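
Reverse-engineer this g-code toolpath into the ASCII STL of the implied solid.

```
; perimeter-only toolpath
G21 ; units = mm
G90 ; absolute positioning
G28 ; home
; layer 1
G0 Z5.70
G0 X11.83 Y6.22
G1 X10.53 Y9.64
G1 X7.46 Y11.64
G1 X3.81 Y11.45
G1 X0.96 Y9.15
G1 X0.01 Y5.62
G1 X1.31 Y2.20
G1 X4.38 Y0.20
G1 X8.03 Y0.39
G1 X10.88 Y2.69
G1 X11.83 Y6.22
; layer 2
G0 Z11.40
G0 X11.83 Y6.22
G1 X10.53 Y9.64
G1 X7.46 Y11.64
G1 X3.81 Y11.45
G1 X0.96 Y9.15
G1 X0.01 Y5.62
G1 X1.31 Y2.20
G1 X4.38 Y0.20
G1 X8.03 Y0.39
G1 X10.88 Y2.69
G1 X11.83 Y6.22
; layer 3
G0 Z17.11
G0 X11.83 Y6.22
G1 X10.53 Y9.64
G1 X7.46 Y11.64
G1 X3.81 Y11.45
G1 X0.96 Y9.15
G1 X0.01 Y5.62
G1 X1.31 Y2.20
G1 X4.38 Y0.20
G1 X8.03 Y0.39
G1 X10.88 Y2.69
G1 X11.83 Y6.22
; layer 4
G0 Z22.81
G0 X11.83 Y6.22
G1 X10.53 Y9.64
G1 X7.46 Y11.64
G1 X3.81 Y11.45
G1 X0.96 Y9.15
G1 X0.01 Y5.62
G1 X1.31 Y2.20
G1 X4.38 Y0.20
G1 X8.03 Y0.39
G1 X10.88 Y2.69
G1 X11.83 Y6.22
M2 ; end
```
solid part
  facet normal 0.0000 0.0000 -1.0000
    outer loop
      vertex 7.46 11.64 0.00
      vertex 10.53 9.64 0.00
      vertex 11.83 6.22 0.00
    endloop
  endfacet
  facet normal 0.0000 0.0000 -1.0000
    outer loop
      vertex 3.81 11.45 0.00
      vertex 7.46 11.64 0.00
      vertex 11.83 6.22 0.00
    endloop
  endfacet
  facet normal 0.0000 0.0000 -1.0000
    outer loop
      vertex 0.96 9.15 0.00
      vertex 3.81 11.45 0.00
      vertex 11.83 6.22 0.00
    endloop
  endfacet
  facet normal 0.0000 0.0000 -1.0000
    outer loop
      vertex 0.01 5.62 0.00
      vertex 0.96 9.15 0.00
      vertex 11.83 6.22 0.00
    endloop
  endfacet
  facet normal 0.0000 0.0000 -1.0000
    outer loop
      vertex 1.31 2.20 0.00
      vertex 0.01 5.62 0.00
      vertex 11.83 6.22 0.00
    endloop
  endfacet
  facet normal 0.0000 0.0000 -1.0000
    outer loop
      vertex 4.38 0.20 0.00
      vertex 1.31 2.20 0.00
      vertex 11.83 6.22 0.00
    endloop
  endfacet
  facet normal 0.0000 0.0000 -1.0000
    outer loop
      vertex 8.03 0.39 0.00
      vertex 4.38 0.20 0.00
      vertex 11.83 6.22 0.00
    endloop
  endfacet
  facet normal 0.0000 0.0000 -1.0000
    outer loop
      vertex 10.88 2.69 0.00
      vertex 8.03 0.39 0.00
      vertex 11.83 6.22 0.00
    endloop
  endfacet
  facet normal 0.0000 0.0000 1.0000
    outer loop
      vertex 11.83 6.22 22.81
      vertex 10.53 9.64 22.81
      vertex 7.46 11.64 22.81
    endloop
  endfacet
  facet normal 0.0000 0.0000 1.0000
    outer loop
      vertex 11.83 6.22 22.81
      vertex 7.46 11.64 22.81
      vertex 3.81 11.45 22.81
    endloop
  endfacet
  facet normal 0.0000 0.0000 1.0000
    outer loop
      vertex 11.83 6.22 22.81
      vertex 3.81 11.45 22.81
      vertex 0.96 9.15 22.81
    endloop
  endfacet
  facet normal 0.0000 0.0000 1.0000
    outer loop
      vertex 11.83 6.22 22.81
      vertex 0.96 9.15 22.81
      vertex 0.01 5.62 22.81
    endloop
  endfacet
  facet normal 0.0000 0.0000 1.0000
    outer loop
      vertex 11.83 6.22 22.81
      vertex 0.01 5.62 22.81
      vertex 1.31 2.20 22.81
    endloop
  endfacet
  facet normal 0.0000 0.0000 1.0000
    outer loop
      vertex 11.83 6.22 22.81
      vertex 1.31 2.20 22.81
      vertex 4.38 0.20 22.81
    endloop
  endfacet
  facet normal 0.0000 0.0000 1.0000
    outer loop
      vertex 11.83 6.22 22.81
      vertex 4.38 0.20 22.81
      vertex 8.03 0.39 22.81
    endloop
  endfacet
  facet normal 0.0000 0.0000 1.0000
    outer loop
      vertex 11.83 6.22 22.81
      vertex 8.03 0.39 22.81
      vertex 10.88 2.69 22.81
    endloop
  endfacet
  facet normal 0.9347 0.3553 0.0000
    outer loop
      vertex 11.83 6.22 0.00
      vertex 10.53 9.64 0.00
      vertex 10.53 9.64 22.81
    endloop
  endfacet
  facet normal 0.9347 0.3553 0.0000
    outer loop
      vertex 11.83 6.22 0.00
      vertex 10.53 9.64 22.81
      vertex 11.83 6.22 22.81
    endloop
  endfacet
  facet normal 0.5459 0.8379 0.0000
    outer loop
      vertex 10.53 9.64 0.00
      vertex 7.46 11.64 0.00
      vertex 7.46 11.64 22.81
    endloop
  endfacet
  facet normal 0.5459 0.8379 0.0000
    outer loop
      vertex 10.53 9.64 0.00
      vertex 7.46 11.64 22.81
      vertex 10.53 9.64 22.81
    endloop
  endfacet
  facet normal -0.0520 0.9986 0.0000
    outer loop
      vertex 7.46 11.64 0.00
      vertex 3.81 11.45 0.00
      vertex 3.81 11.45 22.81
    endloop
  endfacet
  facet normal -0.0520 0.9986 0.0000
    outer loop
      vertex 7.46 11.64 0.00
      vertex 3.81 11.45 22.81
      vertex 7.46 11.64 22.81
    endloop
  endfacet
  facet normal -0.6280 0.7782 0.0000
    outer loop
      vertex 3.81 11.45 0.00
      vertex 0.96 9.15 0.00
      vertex 0.96 9.15 22.81
    endloop
  endfacet
  facet normal -0.6280 0.7782 0.0000
    outer loop
      vertex 3.81 11.45 0.00
      vertex 0.96 9.15 22.81
      vertex 3.81 11.45 22.81
    endloop
  endfacet
  facet normal -0.9656 0.2599 0.0000
    outer loop
      vertex 0.96 9.15 0.00
      vertex 0.01 5.62 0.00
      vertex 0.01 5.62 22.81
    endloop
  endfacet
  facet normal -0.9656 0.2599 0.0000
    outer loop
      vertex 0.96 9.15 0.00
      vertex 0.01 5.62 22.81
      vertex 0.96 9.15 22.81
    endloop
  endfacet
  facet normal -0.9347 -0.3553 0.0000
    outer loop
      vertex 0.01 5.62 0.00
      vertex 1.31 2.20 0.00
      vertex 1.31 2.20 22.81
    endloop
  endfacet
  facet normal -0.9347 -0.3553 0.0000
    outer loop
      vertex 0.01 5.62 0.00
      vertex 1.31 2.20 22.81
      vertex 0.01 5.62 22.81
    endloop
  endfacet
  facet normal -0.5459 -0.8379 0.0000
    outer loop
      vertex 1.31 2.20 0.00
      vertex 4.38 0.20 0.00
      vertex 4.38 0.20 22.81
    endloop
  endfacet
  facet normal -0.5459 -0.8379 0.0000
    outer loop
      vertex 1.31 2.20 0.00
      vertex 4.38 0.20 22.81
      vertex 1.31 2.20 22.81
    endloop
  endfacet
  facet normal 0.0520 -0.9986 0.0000
    outer loop
      vertex 4.38 0.20 0.00
      vertex 8.03 0.39 0.00
      vertex 8.03 0.39 22.81
    endloop
  endfacet
  facet normal 0.0520 -0.9986 0.0000
    outer loop
      vertex 4.38 0.20 0.00
      vertex 8.03 0.39 22.81
      vertex 4.38 0.20 22.81
    endloop
  endfacet
  facet normal 0.6280 -0.7782 0.0000
    outer loop
      vertex 8.03 0.39 0.00
      vertex 10.88 2.69 0.00
      vertex 10.88 2.69 22.81
    endloop
  endfacet
  facet normal 0.6280 -0.7782 0.0000
    outer loop
      vertex 8.03 0.39 0.00
      vertex 10.88 2.69 22.81
      vertex 8.03 0.39 22.81
    endloop
  endfacet
  facet normal 0.9656 -0.2599 0.0000
    outer loop
      vertex 10.88 2.69 0.00
      vertex 11.83 6.22 0.00
      vertex 11.83 6.22 22.81
    endloop
  endfacet
  facet normal 0.9656 -0.2599 0.0000
    outer loop
      vertex 10.88 2.69 0.00
      vertex 11.83 6.22 22.81
      vertex 10.88 2.69 22.81
    endloop
  endfacet
endsolid part

The G0 Z moves step by Δz≈5.70 mm. Every layer's G1 loop is the same polygon, so the solid is a straight extrusion of it from z=0 to z≈22.8. Closing with flat bottom and top caps and triangulating gives 36 facets — a regular 10-sided prism (a cylinder approximated with 10 flat sides), circumscribed radius ≈ 5.92 mm, height ≈ 22.8 mm.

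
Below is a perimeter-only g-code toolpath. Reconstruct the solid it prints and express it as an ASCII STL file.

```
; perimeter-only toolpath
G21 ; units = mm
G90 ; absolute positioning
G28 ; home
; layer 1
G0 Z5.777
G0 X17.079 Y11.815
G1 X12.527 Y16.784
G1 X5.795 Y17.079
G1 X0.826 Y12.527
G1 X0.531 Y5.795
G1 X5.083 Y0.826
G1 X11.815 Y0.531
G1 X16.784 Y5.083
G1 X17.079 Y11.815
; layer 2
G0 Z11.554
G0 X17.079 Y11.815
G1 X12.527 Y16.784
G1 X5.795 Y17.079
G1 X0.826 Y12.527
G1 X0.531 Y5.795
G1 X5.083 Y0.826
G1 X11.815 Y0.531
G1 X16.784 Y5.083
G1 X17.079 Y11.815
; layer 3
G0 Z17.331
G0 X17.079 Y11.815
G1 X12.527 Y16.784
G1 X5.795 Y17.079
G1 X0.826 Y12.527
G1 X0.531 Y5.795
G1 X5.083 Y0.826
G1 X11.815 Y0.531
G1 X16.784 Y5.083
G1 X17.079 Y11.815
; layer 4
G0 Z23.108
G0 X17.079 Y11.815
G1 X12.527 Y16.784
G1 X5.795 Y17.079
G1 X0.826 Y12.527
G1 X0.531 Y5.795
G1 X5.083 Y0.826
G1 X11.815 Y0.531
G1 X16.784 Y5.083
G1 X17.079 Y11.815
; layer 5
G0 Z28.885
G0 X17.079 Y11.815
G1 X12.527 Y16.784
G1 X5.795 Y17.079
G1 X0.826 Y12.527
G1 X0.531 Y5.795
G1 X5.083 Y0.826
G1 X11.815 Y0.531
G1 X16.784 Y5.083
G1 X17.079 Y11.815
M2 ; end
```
solid part
  facet normal 0.0000 0.0000 -1.0000
    outer loop
      vertex 5.795 17.079 0.000
      vertex 12.527 16.784 0.000
      vertex 17.079 11.815 0.000
    endloop
  endfacet
  facet normal 0.0000 0.0000 -1.0000
    outer loop
      vertex 0.826 12.527 0.000
      vertex 5.795 17.079 0.000
      vertex 17.079 11.815 0.000
    endloop
  endfacet
  facet normal 0.0000 0.0000 -1.0000
    outer loop
      vertex 0.531 5.795 0.000
      vertex 0.826 12.527 0.000
      vertex 17.079 11.815 0.000
    endloop
  endfacet
  facet normal 0.0000 0.0000 -1.0000
    outer loop
      vertex 5.083 0.826 0.000
      vertex 0.531 5.795 0.000
      vertex 17.079 11.815 0.000
    endloop
  endfacet
  facet normal 0.0000 0.0000 -1.0000
    outer loop
      vertex 11.815 0.531 0.000
      vertex 5.083 0.826 0.000
      vertex 17.079 11.815 0.000
    endloop
  endfacet
  facet normal 0.0000 0.0000 -1.0000
    outer loop
      vertex 16.784 5.083 0.000
      vertex 11.815 0.531 0.000
      vertex 17.079 11.815 0.000
    endloop
  endfacet
  facet normal 0.0000 0.0000 1.0000
    outer loop
      vertex 17.079 11.815 28.885
      vertex 12.527 16.784 28.885
      vertex 5.795 17.079 28.885
    endloop
  endfacet
  facet normal 0.0000 0.0000 1.0000
    outer loop
      vertex 17.079 11.815 28.885
      vertex 5.795 17.079 28.885
      vertex 0.826 12.527 28.885
    endloop
  endfacet
  facet normal 0.0000 0.0000 1.0000
    outer loop
      vertex 17.079 11.815 28.885
      vertex 0.826 12.527 28.885
      vertex 0.531 5.795 28.885
    endloop
  endfacet
  facet normal 0.0000 0.0000 1.0000
    outer loop
      vertex 17.079 11.815 28.885
      vertex 0.531 5.795 28.885
      vertex 5.083 0.826 28.885
    endloop
  endfacet
  facet normal 0.0000 0.0000 1.0000
    outer loop
      vertex 17.079 11.815 28.885
      vertex 5.083 0.826 28.885
      vertex 11.815 0.531 28.885
    endloop
  endfacet
  facet normal 0.0000 0.0000 1.0000
    outer loop
      vertex 17.079 11.815 28.885
      vertex 11.815 0.531 28.885
      vertex 16.784 5.083 28.885
    endloop
  endfacet
  facet normal 0.7374 0.6755 0.0000
    outer loop
      vertex 17.079 11.815 0.000
      vertex 12.527 16.784 0.000
      vertex 12.527 16.784 28.885
    endloop
  endfacet
  facet normal 0.7374 0.6755 0.0000
    outer loop
      vertex 17.079 11.815 0.000
      vertex 12.527 16.784 28.885
      vertex 17.079 11.815 28.885
    endloop
  endfacet
  facet normal 0.0438 0.9990 0.0000
    outer loop
      vertex 12.527 16.784 0.000
      vertex 5.795 17.079 0.000
      vertex 5.795 17.079 28.885
    endloop
  endfacet
  facet normal 0.0438 0.9990 0.0000
    outer loop
      vertex 12.527 16.784 0.000
      vertex 5.795 17.079 28.885
      vertex 12.527 16.784 28.885
    endloop
  endfacet
  facet normal -0.6755 0.7374 0.0000
    outer loop
      vertex 5.795 17.079 0.000
      vertex 0.826 12.527 0.000
      vertex 0.826 12.527 28.885
    endloop
  endfacet
  facet normal -0.6755 0.7374 0.0000
    outer loop
      vertex 5.795 17.079 0.000
      vertex 0.826 12.527 28.885
      vertex 5.795 17.079 28.885
    endloop
  endfacet
  facet normal -0.9990 0.0438 0.0000
    outer loop
      vertex 0.826 12.527 0.000
      vertex 0.531 5.795 0.000
      vertex 0.531 5.795 28.885
    endloop
  endfacet
  facet normal -0.9990 0.0438 0.0000
    outer loop
      vertex 0.826 12.527 0.000
      vertex 0.531 5.795 28.885
      vertex 0.826 12.527 28.885
    endloop
  endfacet
  facet normal -0.7374 -0.6755 0.0000
    outer loop
      vertex 0.531 5.795 0.000
      vertex 5.083 0.826 0.000
      vertex 5.083 0.826 28.885
    endloop
  endfacet
  facet normal -0.7374 -0.6755 0.0000
    outer loop
      vertex 0.531 5.795 0.000
      vertex 5.083 0.826 28.885
      vertex 0.531 5.795 28.885
    endloop
  endfacet
  facet normal -0.0438 -0.9990 0.0000
    outer loop
      vertex 5.083 0.826 0.000
      vertex 11.815 0.531 0.000
      vertex 11.815 0.531 28.885
    endloop
  endfacet
  facet normal -0.0438 -0.9990 0.0000
    outer loop
      vertex 5.083 0.826 0.000
      vertex 11.815 0.531 28.885
      vertex 5.083 0.826 28.885
    endloop
  endfacet
  facet normal 0.6755 -0.7374 0.0000
    outer loop
      vertex 11.815 0.531 0.000
      vertex 16.784 5.083 0.000
      vertex 16.784 5.083 28.885
    endloop
  endfacet
  facet normal 0.6755 -0.7374 0.0000
    outer loop
      vertex 11.815 0.531 0.000
      vertex 16.784 5.083 28.885
      vertex 11.815 0.531 28.885
    endloop
  endfacet
  facet normal 0.9990 -0.0438 0.0000
    outer loop
      vertex 16.784 5.083 0.000
      vertex 17.079 11.815 0.000
      vertex 17.079 11.815 28.885
    endloop
  endfacet
  facet normal 0.9990 -0.0438 0.0000
    outer loop
      vertex 16.784 5.083 0.000
      vertex 17.079 11.815 28.885
      vertex 16.784 5.083 28.885
    endloop
  endfacet
endsolid part

The G0 Z moves step by Δz≈5.777 mm. Every layer's G1 loop is the same polygon, so the solid is a straight extrusion of it from z=0 to z≈28.9. Closing with flat bottom and top caps and triangulating gives 28 facets — a regular 8-sided prism (a cylinder approximated with 8 flat sides), circumscribed radius ≈ 8.8 mm, height ≈ 28.9 mm.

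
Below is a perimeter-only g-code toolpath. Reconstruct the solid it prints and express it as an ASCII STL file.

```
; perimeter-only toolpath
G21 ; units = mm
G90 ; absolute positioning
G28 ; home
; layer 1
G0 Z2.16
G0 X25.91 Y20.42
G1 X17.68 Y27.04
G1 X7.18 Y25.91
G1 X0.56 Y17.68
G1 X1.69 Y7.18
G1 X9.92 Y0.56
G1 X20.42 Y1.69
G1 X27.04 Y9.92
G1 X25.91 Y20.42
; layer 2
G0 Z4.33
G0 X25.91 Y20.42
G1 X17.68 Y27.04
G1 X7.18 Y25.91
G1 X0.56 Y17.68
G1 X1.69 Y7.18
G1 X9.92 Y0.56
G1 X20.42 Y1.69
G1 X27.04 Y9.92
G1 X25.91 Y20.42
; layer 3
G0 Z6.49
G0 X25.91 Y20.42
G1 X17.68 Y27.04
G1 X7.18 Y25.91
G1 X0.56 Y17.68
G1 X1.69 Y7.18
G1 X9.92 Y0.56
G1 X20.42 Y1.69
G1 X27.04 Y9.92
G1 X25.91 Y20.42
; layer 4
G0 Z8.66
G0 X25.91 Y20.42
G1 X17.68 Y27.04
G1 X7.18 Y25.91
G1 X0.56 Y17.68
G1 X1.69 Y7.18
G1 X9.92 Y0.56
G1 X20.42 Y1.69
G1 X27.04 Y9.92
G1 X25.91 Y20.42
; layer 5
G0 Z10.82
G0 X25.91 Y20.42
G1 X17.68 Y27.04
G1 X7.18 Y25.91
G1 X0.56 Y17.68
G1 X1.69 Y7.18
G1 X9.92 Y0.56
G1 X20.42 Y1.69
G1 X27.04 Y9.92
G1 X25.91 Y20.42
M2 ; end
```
solid part
  facet normal 0.0000 0.0000 -1.0000
    outer loop
      vertex 7.18 25.91 0.00
      vertex 17.68 27.04 0.00
      vertex 25.91 20.42 0.00
    endloop
  endfacet
  facet normal 0.0000 0.0000 -1.0000
    outer loop
      vertex 0.56 17.68 0.00
      vertex 7.18 25.91 0.00
      vertex 25.91 20.42 0.00
    endloop
  endfacet
  facet normal 0.0000 0.0000 -1.0000
    outer loop
      vertex 1.69 7.18 0.00
      vertex 0.56 17.68 0.00
      vertex 25.91 20.42 0.00
    endloop
  endfacet
  facet normal 0.0000 0.0000 -1.0000
    outer loop
      vertex 9.92 0.56 0.00
      vertex 1.69 7.18 0.00
      vertex 25.91 20.42 0.00
    endloop
  endfacet
  facet normal 0.0000 0.0000 -1.0000
    outer loop
      vertex 20.42 1.69 0.00
      vertex 9.92 0.56 0.00
      vertex 25.91 20.42 0.00
    endloop
  endfacet
  facet normal 0.0000 0.0000 -1.0000
    outer loop
      vertex 27.04 9.92 0.00
      vertex 20.42 1.69 0.00
      vertex 25.91 20.42 0.00
    endloop
  endfacet
  facet normal 0.0000 0.0000 1.0000
    outer loop
      vertex 25.91 20.42 10.82
      vertex 17.68 27.04 10.82
      vertex 7.18 25.91 10.82
    endloop
  endfacet
  facet normal 0.0000 0.0000 1.0000
    outer loop
      vertex 25.91 20.42 10.82
      vertex 7.18 25.91 10.82
      vertex 0.56 17.68 10.82
    endloop
  endfacet
  facet normal 0.0000 0.0000 1.0000
    outer loop
      vertex 25.91 20.42 10.82
      vertex 0.56 17.68 10.82
      vertex 1.69 7.18 10.82
    endloop
  endfacet
  facet normal 0.0000 0.0000 1.0000
    outer loop
      vertex 25.91 20.42 10.82
      vertex 1.69 7.18 10.82
      vertex 9.92 0.56 10.82
    endloop
  endfacet
  facet normal 0.0000 0.0000 1.0000
    outer loop
      vertex 25.91 20.42 10.82
      vertex 9.92 0.56 10.82
      vertex 20.42 1.69 10.82
    endloop
  endfacet
  facet normal 0.0000 0.0000 1.0000
    outer loop
      vertex 25.91 20.42 10.82
      vertex 20.42 1.69 10.82
      vertex 27.04 9.92 10.82
    endloop
  endfacet
  facet normal 0.6268 0.7792 0.0000
    outer loop
      vertex 25.91 20.42 0.00
      vertex 17.68 27.04 0.00
      vertex 17.68 27.04 10.82
    endloop
  endfacet
  facet normal 0.6268 0.7792 0.0000
    outer loop
      vertex 25.91 20.42 0.00
      vertex 17.68 27.04 10.82
      vertex 25.91 20.42 10.82
    endloop
  endfacet
  facet normal -0.1070 0.9943 0.0000
    outer loop
      vertex 17.68 27.04 0.00
      vertex 7.18 25.91 0.00
      vertex 7.18 25.91 10.82
    endloop
  endfacet
  facet normal -0.1070 0.9943 0.0000
    outer loop
      vertex 17.68 27.04 0.00
      vertex 7.18 25.91 10.82
      vertex 17.68 27.04 10.82
    endloop
  endfacet
  facet normal -0.7792 0.6268 0.0000
    outer loop
      vertex 7.18 25.91 0.00
      vertex 0.56 17.68 0.00
      vertex 0.56 17.68 10.82
    endloop
  endfacet
  facet normal -0.7792 0.6268 0.0000
    outer loop
      vertex 7.18 25.91 0.00
      vertex 0.56 17.68 10.82
      vertex 7.18 25.91 10.82
    endloop
  endfacet
  facet normal -0.9943 -0.1070 0.0000
    outer loop
      vertex 0.56 17.68 0.00
      vertex 1.69 7.18 0.00
      vertex 1.69 7.18 10.82
    endloop
  endfacet
  facet normal -0.9943 -0.1070 0.0000
    outer loop
      vertex 0.56 17.68 0.00
      vertex 1.69 7.18 10.82
      vertex 0.56 17.68 10.82
    endloop
  endfacet
  facet normal -0.6268 -0.7792 0.0000
    outer loop
      vertex 1.69 7.18 0.00
      vertex 9.92 0.56 0.00
      vertex 9.92 0.56 10.82
    endloop
  endfacet
  facet normal -0.6268 -0.7792 0.0000
    outer loop
      vertex 1.69 7.18 0.00
      vertex 9.92 0.56 10.82
      vertex 1.69 7.18 10.82
    endloop
  endfacet
  facet normal 0.1070 -0.9943 0.0000
    outer loop
      vertex 9.92 0.56 0.00
      vertex 20.42 1.69 0.00
      vertex 20.42 1.69 10.82
    endloop
  endfacet
  facet normal 0.1070 -0.9943 0.0000
    outer loop
      vertex 9.92 0.56 0.00
      vertex 20.42 1.69 10.82
      vertex 9.92 0.56 10.82
    endloop
  endfacet
  facet normal 0.7792 -0.6268 0.0000
    outer loop
      vertex 20.42 1.69 0.00
      vertex 27.04 9.92 0.00
      vertex 27.04 9.92 10.82
    endloop
  endfacet
  facet normal 0.7792 -0.6268 0.0000
    outer loop
      vertex 20.42 1.69 0.00
      vertex 27.04 9.92 10.82
      vertex 20.42 1.69 10.82
    endloop
  endfacet
  facet normal 0.9943 0.1070 0.0000
    outer loop
      vertex 27.04 9.92 0.00
      vertex 25.91 20.42 0.00
      vertex 25.91 20.42 10.82
    endloop
  endfacet
  facet normal 0.9943 0.1070 0.0000
    outer loop
      vertex 27.04 9.92 0.00
      vertex 25.91 20.42 10.82
      vertex 27.04 9.92 10.82
    endloop
  endfacet
endsolid part

The G0 Z moves step by Δz≈2.16 mm. Every layer's G1 loop is the same polygon, so the solid is a straight extrusion of it from z=0 to z≈10.8. Closing with flat bottom and top caps and triangulating gives 28 facets — a regular 8-sided prism (a cylinder approximated with 8 flat sides), circumscribed radius ≈ 13.8 mm, height ≈ 10.8 mm.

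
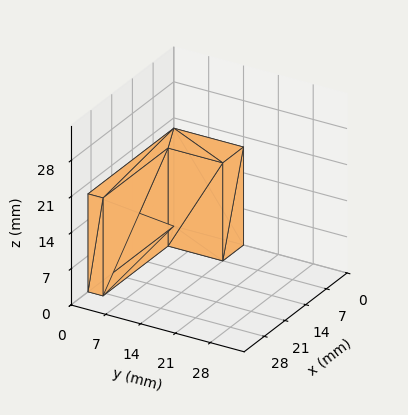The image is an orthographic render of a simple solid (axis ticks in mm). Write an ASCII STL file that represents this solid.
Reading the render: the shape is an L-shaped prism: outer 29 × 14 mm, arm thicknesses ≈ 3 mm (horizontal) and 7 mm (vertical), extruded 19 mm in z (dimensions read to the nearest mm from the axis ticks). For the STL, each face is triangulated and given an outward normal.

solid part
  facet normal 0.0000 0.0000 -1.0000
    outer loop
      vertex 29.000 3.000 0.000
      vertex 29.000 0.000 0.000
      vertex 0.000 0.000 0.000
    endloop
  endfacet
  facet normal 0.0000 0.0000 -1.0000
    outer loop
      vertex 7.000 3.000 0.000
      vertex 29.000 3.000 0.000
      vertex 0.000 0.000 0.000
    endloop
  endfacet
  facet normal 0.0000 0.0000 -1.0000
    outer loop
      vertex 7.000 14.000 0.000
      vertex 7.000 3.000 0.000
      vertex 0.000 0.000 0.000
    endloop
  endfacet
  facet normal 0.0000 0.0000 -1.0000
    outer loop
      vertex 0.000 14.000 0.000
      vertex 7.000 14.000 0.000
      vertex 0.000 0.000 0.000
    endloop
  endfacet
  facet normal 0.0000 0.0000 1.0000
    outer loop
      vertex 0.000 0.000 19.000
      vertex 29.000 0.000 19.000
      vertex 29.000 3.000 19.000
    endloop
  endfacet
  facet normal 0.0000 0.0000 1.0000
    outer loop
      vertex 0.000 0.000 19.000
      vertex 29.000 3.000 19.000
      vertex 7.000 3.000 19.000
    endloop
  endfacet
  facet normal 0.0000 0.0000 1.0000
    outer loop
      vertex 0.000 0.000 19.000
      vertex 7.000 3.000 19.000
      vertex 7.000 14.000 19.000
    endloop
  endfacet
  facet normal 0.0000 0.0000 1.0000
    outer loop
      vertex 0.000 0.000 19.000
      vertex 7.000 14.000 19.000
      vertex 0.000 14.000 19.000
    endloop
  endfacet
  facet normal 0.0000 -1.0000 0.0000
    outer loop
      vertex 0.000 0.000 0.000
      vertex 29.000 0.000 0.000
      vertex 29.000 0.000 19.000
    endloop
  endfacet
  facet normal 0.0000 -1.0000 0.0000
    outer loop
      vertex 0.000 0.000 0.000
      vertex 29.000 0.000 19.000
      vertex 0.000 0.000 19.000
    endloop
  endfacet
  facet normal 1.0000 0.0000 0.0000
    outer loop
      vertex 29.000 0.000 0.000
      vertex 29.000 3.000 0.000
      vertex 29.000 3.000 19.000
    endloop
  endfacet
  facet normal 1.0000 0.0000 0.0000
    outer loop
      vertex 29.000 0.000 0.000
      vertex 29.000 3.000 19.000
      vertex 29.000 0.000 19.000
    endloop
  endfacet
  facet normal 0.0000 1.0000 0.0000
    outer loop
      vertex 29.000 3.000 0.000
      vertex 7.000 3.000 0.000
      vertex 7.000 3.000 19.000
    endloop
  endfacet
  facet normal 0.0000 1.0000 0.0000
    outer loop
      vertex 29.000 3.000 0.000
      vertex 7.000 3.000 19.000
      vertex 29.000 3.000 19.000
    endloop
  endfacet
  facet normal 1.0000 0.0000 0.0000
    outer loop
      vertex 7.000 3.000 0.000
      vertex 7.000 14.000 0.000
      vertex 7.000 14.000 19.000
    endloop
  endfacet
  facet normal 1.0000 0.0000 0.0000
    outer loop
      vertex 7.000 3.000 0.000
      vertex 7.000 14.000 19.000
      vertex 7.000 3.000 19.000
    endloop
  endfacet
  facet normal 0.0000 1.0000 0.0000
    outer loop
      vertex 7.000 14.000 0.000
      vertex 0.000 14.000 0.000
      vertex 0.000 14.000 19.000
    endloop
  endfacet
  facet normal 0.0000 1.0000 0.0000
    outer loop
      vertex 7.000 14.000 0.000
      vertex 0.000 14.000 19.000
      vertex 7.000 14.000 19.000
    endloop
  endfacet
  facet normal -1.0000 0.0000 0.0000
    outer loop
      vertex 0.000 14.000 0.000
      vertex 0.000 0.000 0.000
      vertex 0.000 0.000 19.000
    endloop
  endfacet
  facet normal -1.0000 0.0000 0.0000
    outer loop
      vertex 0.000 14.000 0.000
      vertex 0.000 0.000 19.000
      vertex 0.000 14.000 19.000
    endloop
  endfacet
endsolid part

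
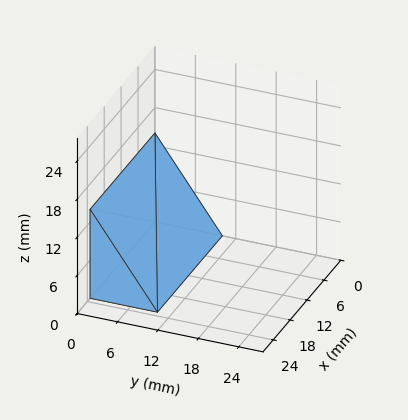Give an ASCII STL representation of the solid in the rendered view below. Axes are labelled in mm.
Reading the render: the shape is a wedge (ramp): 23 × 10 mm base, rising to 14 mm along the y=0 edge and sloping linearly to z=0 at y=10 (dimensions read to the nearest mm from the axis ticks). For the STL, each face is triangulated and given an outward normal.

solid part
  facet normal 0.0000 0.0000 -1.0000
    outer loop
      vertex 23.000 10.000 0.000
      vertex 23.000 0.000 0.000
      vertex 0.000 0.000 0.000
    endloop
  endfacet
  facet normal 0.0000 0.0000 -1.0000
    outer loop
      vertex 0.000 10.000 0.000
      vertex 23.000 10.000 0.000
      vertex 0.000 0.000 0.000
    endloop
  endfacet
  facet normal 0.0000 -1.0000 0.0000
    outer loop
      vertex 0.000 0.000 0.000
      vertex 23.000 0.000 0.000
      vertex 23.000 0.000 14.000
    endloop
  endfacet
  facet normal 0.0000 -1.0000 0.0000
    outer loop
      vertex 0.000 0.000 0.000
      vertex 23.000 0.000 14.000
      vertex 0.000 0.000 14.000
    endloop
  endfacet
  facet normal 0.0000 0.8137 0.5812
    outer loop
      vertex 0.000 0.000 14.000
      vertex 23.000 0.000 14.000
      vertex 23.000 10.000 0.000
    endloop
  endfacet
  facet normal 0.0000 0.8137 0.5812
    outer loop
      vertex 0.000 0.000 14.000
      vertex 23.000 10.000 0.000
      vertex 0.000 10.000 0.000
    endloop
  endfacet
  facet normal -1.0000 0.0000 0.0000
    outer loop
      vertex 0.000 0.000 14.000
      vertex 0.000 10.000 0.000
      vertex 0.000 0.000 0.000
    endloop
  endfacet
  facet normal 1.0000 0.0000 0.0000
    outer loop
      vertex 23.000 0.000 0.000
      vertex 23.000 10.000 0.000
      vertex 23.000 0.000 14.000
    endloop
  endfacet
endsolid part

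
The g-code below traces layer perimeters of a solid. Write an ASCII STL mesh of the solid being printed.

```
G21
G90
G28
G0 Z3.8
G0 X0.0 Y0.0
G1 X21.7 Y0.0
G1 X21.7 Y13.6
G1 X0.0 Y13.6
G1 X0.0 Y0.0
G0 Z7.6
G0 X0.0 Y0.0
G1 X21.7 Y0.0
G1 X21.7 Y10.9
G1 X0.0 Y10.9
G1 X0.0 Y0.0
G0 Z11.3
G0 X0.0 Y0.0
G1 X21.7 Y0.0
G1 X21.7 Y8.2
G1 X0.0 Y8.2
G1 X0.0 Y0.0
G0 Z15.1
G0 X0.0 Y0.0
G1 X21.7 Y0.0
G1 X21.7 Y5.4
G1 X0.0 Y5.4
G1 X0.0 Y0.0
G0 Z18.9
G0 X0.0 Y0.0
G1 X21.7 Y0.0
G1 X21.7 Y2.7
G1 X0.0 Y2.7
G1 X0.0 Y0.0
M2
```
solid part
  facet normal 0.0000 0.0000 -1.0000
    outer loop
      vertex 21.7 16.3 0.0
      vertex 21.7 0.0 0.0
      vertex 0.0 0.0 0.0
    endloop
  endfacet
  facet normal 0.0000 0.0000 -1.0000
    outer loop
      vertex 0.0 16.3 0.0
      vertex 21.7 16.3 0.0
      vertex 0.0 0.0 0.0
    endloop
  endfacet
  facet normal 0.0000 -1.0000 0.0000
    outer loop
      vertex 0.0 0.0 0.0
      vertex 21.7 0.0 0.0
      vertex 21.7 0.0 22.7
    endloop
  endfacet
  facet normal 0.0000 -1.0000 0.0000
    outer loop
      vertex 0.0 0.0 0.0
      vertex 21.7 0.0 22.7
      vertex 0.0 0.0 22.7
    endloop
  endfacet
  facet normal 0.0000 0.8123 0.5833
    outer loop
      vertex 0.0 0.0 22.7
      vertex 21.7 0.0 22.7
      vertex 21.7 16.3 0.0
    endloop
  endfacet
  facet normal 0.0000 0.8123 0.5833
    outer loop
      vertex 0.0 0.0 22.7
      vertex 21.7 16.3 0.0
      vertex 0.0 16.3 0.0
    endloop
  endfacet
  facet normal -1.0000 0.0000 0.0000
    outer loop
      vertex 0.0 0.0 22.7
      vertex 0.0 16.3 0.0
      vertex 0.0 0.0 0.0
    endloop
  endfacet
  facet normal 1.0000 0.0000 0.0000
    outer loop
      vertex 21.7 0.0 0.0
      vertex 21.7 16.3 0.0
      vertex 21.7 0.0 22.7
    endloop
  endfacet
endsolid part

The G0 Z moves step by Δz≈3.8 mm. The G1 loops shrink linearly with z, so the solid tapers from its base footprint up to z≈22.7. Closing with a flat bottom cap and the tapered top and triangulating gives 8 facets — a wedge (ramp): 21.7 × 16.3 mm base, rising to 22.7 mm along the y=0 edge and sloping linearly to z=0 at y=16.3.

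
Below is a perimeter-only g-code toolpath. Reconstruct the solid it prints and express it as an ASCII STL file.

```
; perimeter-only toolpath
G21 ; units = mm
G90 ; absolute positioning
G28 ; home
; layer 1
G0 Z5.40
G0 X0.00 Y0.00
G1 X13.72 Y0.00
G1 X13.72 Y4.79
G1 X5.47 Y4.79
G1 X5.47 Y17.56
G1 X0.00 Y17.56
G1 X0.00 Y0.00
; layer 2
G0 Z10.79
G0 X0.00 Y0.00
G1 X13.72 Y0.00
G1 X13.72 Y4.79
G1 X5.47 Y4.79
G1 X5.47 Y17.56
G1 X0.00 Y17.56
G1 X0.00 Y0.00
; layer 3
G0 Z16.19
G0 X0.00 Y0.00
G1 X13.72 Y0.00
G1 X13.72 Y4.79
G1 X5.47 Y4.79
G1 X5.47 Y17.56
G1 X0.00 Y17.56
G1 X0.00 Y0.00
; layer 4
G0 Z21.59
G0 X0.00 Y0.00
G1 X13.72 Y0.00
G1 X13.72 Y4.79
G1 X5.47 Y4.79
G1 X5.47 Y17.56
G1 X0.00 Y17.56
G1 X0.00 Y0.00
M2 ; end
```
solid part
  facet normal 0.0000 0.0000 -1.0000
    outer loop
      vertex 13.72 4.79 0.00
      vertex 13.72 0.00 0.00
      vertex 0.00 0.00 0.00
    endloop
  endfacet
  facet normal 0.0000 0.0000 -1.0000
    outer loop
      vertex 5.47 4.79 0.00
      vertex 13.72 4.79 0.00
      vertex 0.00 0.00 0.00
    endloop
  endfacet
  facet normal 0.0000 0.0000 -1.0000
    outer loop
      vertex 5.47 17.56 0.00
      vertex 5.47 4.79 0.00
      vertex 0.00 0.00 0.00
    endloop
  endfacet
  facet normal 0.0000 0.0000 -1.0000
    outer loop
      vertex 0.00 17.56 0.00
      vertex 5.47 17.56 0.00
      vertex 0.00 0.00 0.00
    endloop
  endfacet
  facet normal 0.0000 0.0000 1.0000
    outer loop
      vertex 0.00 0.00 21.59
      vertex 13.72 0.00 21.59
      vertex 13.72 4.79 21.59
    endloop
  endfacet
  facet normal 0.0000 0.0000 1.0000
    outer loop
      vertex 0.00 0.00 21.59
      vertex 13.72 4.79 21.59
      vertex 5.47 4.79 21.59
    endloop
  endfacet
  facet normal 0.0000 0.0000 1.0000
    outer loop
      vertex 0.00 0.00 21.59
      vertex 5.47 4.79 21.59
      vertex 5.47 17.56 21.59
    endloop
  endfacet
  facet normal 0.0000 0.0000 1.0000
    outer loop
      vertex 0.00 0.00 21.59
      vertex 5.47 17.56 21.59
      vertex 0.00 17.56 21.59
    endloop
  endfacet
  facet normal 0.0000 -1.0000 0.0000
    outer loop
      vertex 0.00 0.00 0.00
      vertex 13.72 0.00 0.00
      vertex 13.72 0.00 21.59
    endloop
  endfacet
  facet normal 0.0000 -1.0000 0.0000
    outer loop
      vertex 0.00 0.00 0.00
      vertex 13.72 0.00 21.59
      vertex 0.00 0.00 21.59
    endloop
  endfacet
  facet normal 1.0000 0.0000 0.0000
    outer loop
      vertex 13.72 0.00 0.00
      vertex 13.72 4.79 0.00
      vertex 13.72 4.79 21.59
    endloop
  endfacet
  facet normal 1.0000 0.0000 0.0000
    outer loop
      vertex 13.72 0.00 0.00
      vertex 13.72 4.79 21.59
      vertex 13.72 0.00 21.59
    endloop
  endfacet
  facet normal 0.0000 1.0000 0.0000
    outer loop
      vertex 13.72 4.79 0.00
      vertex 5.47 4.79 0.00
      vertex 5.47 4.79 21.59
    endloop
  endfacet
  facet normal 0.0000 1.0000 0.0000
    outer loop
      vertex 13.72 4.79 0.00
      vertex 5.47 4.79 21.59
      vertex 13.72 4.79 21.59
    endloop
  endfacet
  facet normal 1.0000 0.0000 0.0000
    outer loop
      vertex 5.47 4.79 0.00
      vertex 5.47 17.56 0.00
      vertex 5.47 17.56 21.59
    endloop
  endfacet
  facet normal 1.0000 0.0000 0.0000
    outer loop
      vertex 5.47 4.79 0.00
      vertex 5.47 17.56 21.59
      vertex 5.47 4.79 21.59
    endloop
  endfacet
  facet normal 0.0000 1.0000 0.0000
    outer loop
      vertex 5.47 17.56 0.00
      vertex 0.00 17.56 0.00
      vertex 0.00 17.56 21.59
    endloop
  endfacet
  facet normal 0.0000 1.0000 0.0000
    outer loop
      vertex 5.47 17.56 0.00
      vertex 0.00 17.56 21.59
      vertex 5.47 17.56 21.59
    endloop
  endfacet
  facet normal -1.0000 0.0000 0.0000
    outer loop
      vertex 0.00 17.56 0.00
      vertex 0.00 0.00 0.00
      vertex 0.00 0.00 21.59
    endloop
  endfacet
  facet normal -1.0000 0.0000 0.0000
    outer loop
      vertex 0.00 17.56 0.00
      vertex 0.00 0.00 21.59
      vertex 0.00 17.56 21.59
    endloop
  endfacet
endsolid part

The G0 Z moves step by Δz≈5.40 mm. Every layer's G1 loop is the same polygon, so the solid is a straight extrusion of it from z=0 to z≈21.6. Closing with flat bottom and top caps and triangulating gives 20 facets — an L-shaped prism: outer 13.7 × 17.6 mm, arm thicknesses ≈ 4.79 mm (horizontal) and 5.47 mm (vertical), extruded 21.6 mm in z.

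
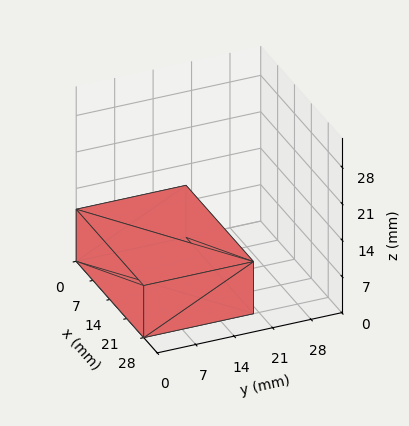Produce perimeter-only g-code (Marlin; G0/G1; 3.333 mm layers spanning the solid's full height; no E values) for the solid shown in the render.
Reading the render: the shape is a rectangular box, roughly 28 × 20 mm footprint and 10 mm tall (dimensions read to the nearest mm from the axis ticks). For the g-code, the solid's height is divided into equal slices at the stated Δz and each level perimeter traced with G1 moves after a G0 lift.

; perimeter-only toolpath
G21 ; units = mm
G90 ; absolute positioning
G28 ; home
; layer 1
G0 Z3.333
G0 X0.000 Y0.000
G1 X28.000 Y0.000
G1 X28.000 Y20.000
G1 X0.000 Y20.000
G1 X0.000 Y0.000
; layer 2
G0 Z6.667
G0 X0.000 Y0.000
G1 X28.000 Y0.000
G1 X28.000 Y20.000
G1 X0.000 Y20.000
G1 X0.000 Y0.000
; layer 3
G0 Z10.000
G0 X0.000 Y0.000
G1 X28.000 Y0.000
G1 X28.000 Y20.000
G1 X0.000 Y20.000
G1 X0.000 Y0.000
M2 ; end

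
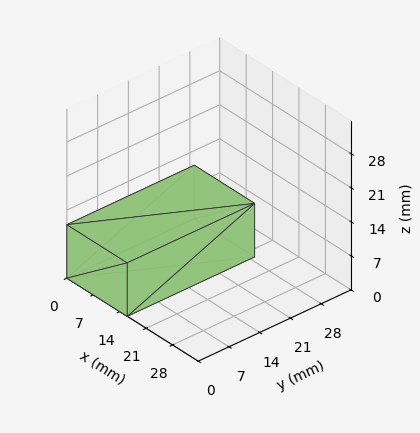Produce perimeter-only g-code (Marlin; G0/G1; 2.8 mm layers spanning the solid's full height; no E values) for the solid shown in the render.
Reading the render: the shape is a rectangular box, roughly 16 × 29 mm footprint and 11 mm tall (dimensions read to the nearest mm from the axis ticks). For the g-code, the solid's height is divided into equal slices at the stated Δz and each level perimeter traced with G1 moves after a G0 lift.

; perimeter-only toolpath
G21 ; units = mm
G90 ; absolute positioning
G28 ; home
; layer 1
G0 Z2.8
G0 X0.0 Y0.0
G1 X16.0 Y0.0
G1 X16.0 Y29.0
G1 X0.0 Y29.0
G1 X0.0 Y0.0
; layer 2
G0 Z5.5
G0 X0.0 Y0.0
G1 X16.0 Y0.0
G1 X16.0 Y29.0
G1 X0.0 Y29.0
G1 X0.0 Y0.0
; layer 3
G0 Z8.2
G0 X0.0 Y0.0
G1 X16.0 Y0.0
G1 X16.0 Y29.0
G1 X0.0 Y29.0
G1 X0.0 Y0.0
; layer 4
G0 Z11.0
G0 X0.0 Y0.0
G1 X16.0 Y0.0
G1 X16.0 Y29.0
G1 X0.0 Y29.0
G1 X0.0 Y0.0
M2 ; end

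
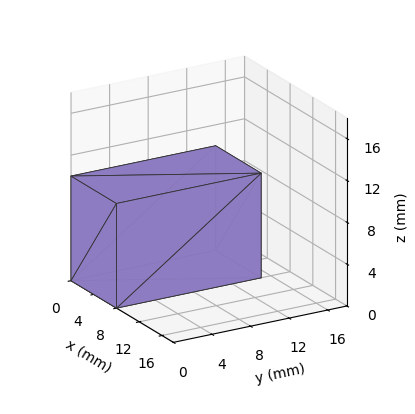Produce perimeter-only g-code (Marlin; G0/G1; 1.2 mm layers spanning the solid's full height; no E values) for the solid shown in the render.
Reading the render: the shape is a rectangular box, roughly 8 × 15 mm footprint and 10 mm tall (dimensions read to the nearest mm from the axis ticks). For the g-code, the solid's height is divided into equal slices at the stated Δz and each level perimeter traced with G1 moves after a G0 lift.

; perimeter-only toolpath
G21 ; units = mm
G90 ; absolute positioning
G28 ; home
; layer 1
G0 Z1.2
G0 X0.0 Y0.0
G1 X8.0 Y0.0
G1 X8.0 Y15.0
G1 X0.0 Y15.0
G1 X0.0 Y0.0
; layer 2
G0 Z2.5
G0 X0.0 Y0.0
G1 X8.0 Y0.0
G1 X8.0 Y15.0
G1 X0.0 Y15.0
G1 X0.0 Y0.0
; layer 3
G0 Z3.8
G0 X0.0 Y0.0
G1 X8.0 Y0.0
G1 X8.0 Y15.0
G1 X0.0 Y15.0
G1 X0.0 Y0.0
; layer 4
G0 Z5.0
G0 X0.0 Y0.0
G1 X8.0 Y0.0
G1 X8.0 Y15.0
G1 X0.0 Y15.0
G1 X0.0 Y0.0
; layer 5
G0 Z6.2
G0 X0.0 Y0.0
G1 X8.0 Y0.0
G1 X8.0 Y15.0
G1 X0.0 Y15.0
G1 X0.0 Y0.0
; layer 6
G0 Z7.5
G0 X0.0 Y0.0
G1 X8.0 Y0.0
G1 X8.0 Y15.0
G1 X0.0 Y15.0
G1 X0.0 Y0.0
; layer 7
G0 Z8.8
G0 X0.0 Y0.0
G1 X8.0 Y0.0
G1 X8.0 Y15.0
G1 X0.0 Y15.0
G1 X0.0 Y0.0
; layer 8
G0 Z10.0
G0 X0.0 Y0.0
G1 X8.0 Y0.0
G1 X8.0 Y15.0
G1 X0.0 Y15.0
G1 X0.0 Y0.0
M2 ; end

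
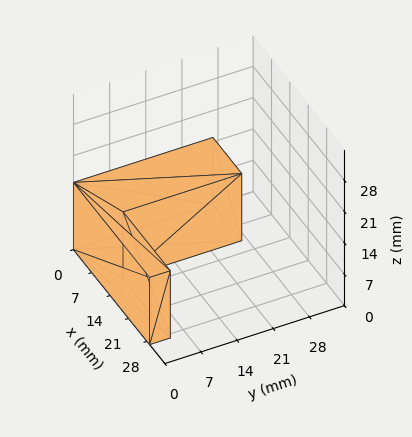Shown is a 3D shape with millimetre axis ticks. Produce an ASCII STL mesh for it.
Reading the render: the shape is an L-shaped prism: outer 29 × 27 mm, arm thicknesses ≈ 4 mm (horizontal) and 11 mm (vertical), extruded 15 mm in z (dimensions read to the nearest mm from the axis ticks). For the STL, each face is triangulated and given an outward normal.

solid part
  facet normal 0.0000 0.0000 -1.0000
    outer loop
      vertex 29.000 4.000 0.000
      vertex 29.000 0.000 0.000
      vertex 0.000 0.000 0.000
    endloop
  endfacet
  facet normal 0.0000 0.0000 -1.0000
    outer loop
      vertex 11.000 4.000 0.000
      vertex 29.000 4.000 0.000
      vertex 0.000 0.000 0.000
    endloop
  endfacet
  facet normal 0.0000 0.0000 -1.0000
    outer loop
      vertex 11.000 27.000 0.000
      vertex 11.000 4.000 0.000
      vertex 0.000 0.000 0.000
    endloop
  endfacet
  facet normal 0.0000 0.0000 -1.0000
    outer loop
      vertex 0.000 27.000 0.000
      vertex 11.000 27.000 0.000
      vertex 0.000 0.000 0.000
    endloop
  endfacet
  facet normal 0.0000 0.0000 1.0000
    outer loop
      vertex 0.000 0.000 15.000
      vertex 29.000 0.000 15.000
      vertex 29.000 4.000 15.000
    endloop
  endfacet
  facet normal 0.0000 0.0000 1.0000
    outer loop
      vertex 0.000 0.000 15.000
      vertex 29.000 4.000 15.000
      vertex 11.000 4.000 15.000
    endloop
  endfacet
  facet normal 0.0000 0.0000 1.0000
    outer loop
      vertex 0.000 0.000 15.000
      vertex 11.000 4.000 15.000
      vertex 11.000 27.000 15.000
    endloop
  endfacet
  facet normal 0.0000 0.0000 1.0000
    outer loop
      vertex 0.000 0.000 15.000
      vertex 11.000 27.000 15.000
      vertex 0.000 27.000 15.000
    endloop
  endfacet
  facet normal 0.0000 -1.0000 0.0000
    outer loop
      vertex 0.000 0.000 0.000
      vertex 29.000 0.000 0.000
      vertex 29.000 0.000 15.000
    endloop
  endfacet
  facet normal 0.0000 -1.0000 0.0000
    outer loop
      vertex 0.000 0.000 0.000
      vertex 29.000 0.000 15.000
      vertex 0.000 0.000 15.000
    endloop
  endfacet
  facet normal 1.0000 0.0000 0.0000
    outer loop
      vertex 29.000 0.000 0.000
      vertex 29.000 4.000 0.000
      vertex 29.000 4.000 15.000
    endloop
  endfacet
  facet normal 1.0000 0.0000 0.0000
    outer loop
      vertex 29.000 0.000 0.000
      vertex 29.000 4.000 15.000
      vertex 29.000 0.000 15.000
    endloop
  endfacet
  facet normal 0.0000 1.0000 0.0000
    outer loop
      vertex 29.000 4.000 0.000
      vertex 11.000 4.000 0.000
      vertex 11.000 4.000 15.000
    endloop
  endfacet
  facet normal 0.0000 1.0000 0.0000
    outer loop
      vertex 29.000 4.000 0.000
      vertex 11.000 4.000 15.000
      vertex 29.000 4.000 15.000
    endloop
  endfacet
  facet normal 1.0000 0.0000 0.0000
    outer loop
      vertex 11.000 4.000 0.000
      vertex 11.000 27.000 0.000
      vertex 11.000 27.000 15.000
    endloop
  endfacet
  facet normal 1.0000 0.0000 0.0000
    outer loop
      vertex 11.000 4.000 0.000
      vertex 11.000 27.000 15.000
      vertex 11.000 4.000 15.000
    endloop
  endfacet
  facet normal 0.0000 1.0000 0.0000
    outer loop
      vertex 11.000 27.000 0.000
      vertex 0.000 27.000 0.000
      vertex 0.000 27.000 15.000
    endloop
  endfacet
  facet normal 0.0000 1.0000 0.0000
    outer loop
      vertex 11.000 27.000 0.000
      vertex 0.000 27.000 15.000
      vertex 11.000 27.000 15.000
    endloop
  endfacet
  facet normal -1.0000 0.0000 0.0000
    outer loop
      vertex 0.000 27.000 0.000
      vertex 0.000 0.000 0.000
      vertex 0.000 0.000 15.000
    endloop
  endfacet
  facet normal -1.0000 0.0000 0.0000
    outer loop
      vertex 0.000 27.000 0.000
      vertex 0.000 0.000 15.000
      vertex 0.000 27.000 15.000
    endloop
  endfacet
endsolid part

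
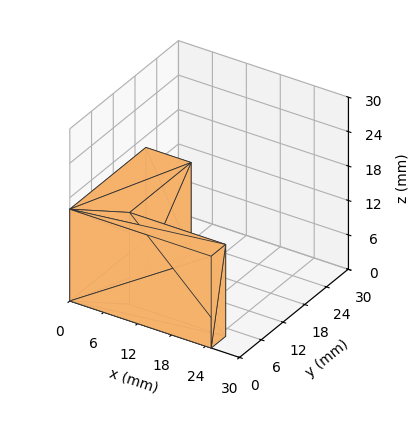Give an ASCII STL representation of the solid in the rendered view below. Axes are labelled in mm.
Reading the render: the shape is an L-shaped prism: outer 25 × 21 mm, arm thicknesses ≈ 4 mm (horizontal) and 8 mm (vertical), extruded 16 mm in z (dimensions read to the nearest mm from the axis ticks). For the STL, each face is triangulated and given an outward normal.

solid part
  facet normal 0.0000 0.0000 -1.0000
    outer loop
      vertex 25.000 4.000 0.000
      vertex 25.000 0.000 0.000
      vertex 0.000 0.000 0.000
    endloop
  endfacet
  facet normal 0.0000 0.0000 -1.0000
    outer loop
      vertex 8.000 4.000 0.000
      vertex 25.000 4.000 0.000
      vertex 0.000 0.000 0.000
    endloop
  endfacet
  facet normal 0.0000 0.0000 -1.0000
    outer loop
      vertex 8.000 21.000 0.000
      vertex 8.000 4.000 0.000
      vertex 0.000 0.000 0.000
    endloop
  endfacet
  facet normal 0.0000 0.0000 -1.0000
    outer loop
      vertex 0.000 21.000 0.000
      vertex 8.000 21.000 0.000
      vertex 0.000 0.000 0.000
    endloop
  endfacet
  facet normal 0.0000 0.0000 1.0000
    outer loop
      vertex 0.000 0.000 16.000
      vertex 25.000 0.000 16.000
      vertex 25.000 4.000 16.000
    endloop
  endfacet
  facet normal 0.0000 0.0000 1.0000
    outer loop
      vertex 0.000 0.000 16.000
      vertex 25.000 4.000 16.000
      vertex 8.000 4.000 16.000
    endloop
  endfacet
  facet normal 0.0000 0.0000 1.0000
    outer loop
      vertex 0.000 0.000 16.000
      vertex 8.000 4.000 16.000
      vertex 8.000 21.000 16.000
    endloop
  endfacet
  facet normal 0.0000 0.0000 1.0000
    outer loop
      vertex 0.000 0.000 16.000
      vertex 8.000 21.000 16.000
      vertex 0.000 21.000 16.000
    endloop
  endfacet
  facet normal 0.0000 -1.0000 0.0000
    outer loop
      vertex 0.000 0.000 0.000
      vertex 25.000 0.000 0.000
      vertex 25.000 0.000 16.000
    endloop
  endfacet
  facet normal 0.0000 -1.0000 0.0000
    outer loop
      vertex 0.000 0.000 0.000
      vertex 25.000 0.000 16.000
      vertex 0.000 0.000 16.000
    endloop
  endfacet
  facet normal 1.0000 0.0000 0.0000
    outer loop
      vertex 25.000 0.000 0.000
      vertex 25.000 4.000 0.000
      vertex 25.000 4.000 16.000
    endloop
  endfacet
  facet normal 1.0000 0.0000 0.0000
    outer loop
      vertex 25.000 0.000 0.000
      vertex 25.000 4.000 16.000
      vertex 25.000 0.000 16.000
    endloop
  endfacet
  facet normal 0.0000 1.0000 0.0000
    outer loop
      vertex 25.000 4.000 0.000
      vertex 8.000 4.000 0.000
      vertex 8.000 4.000 16.000
    endloop
  endfacet
  facet normal 0.0000 1.0000 0.0000
    outer loop
      vertex 25.000 4.000 0.000
      vertex 8.000 4.000 16.000
      vertex 25.000 4.000 16.000
    endloop
  endfacet
  facet normal 1.0000 0.0000 0.0000
    outer loop
      vertex 8.000 4.000 0.000
      vertex 8.000 21.000 0.000
      vertex 8.000 21.000 16.000
    endloop
  endfacet
  facet normal 1.0000 0.0000 0.0000
    outer loop
      vertex 8.000 4.000 0.000
      vertex 8.000 21.000 16.000
      vertex 8.000 4.000 16.000
    endloop
  endfacet
  facet normal 0.0000 1.0000 0.0000
    outer loop
      vertex 8.000 21.000 0.000
      vertex 0.000 21.000 0.000
      vertex 0.000 21.000 16.000
    endloop
  endfacet
  facet normal 0.0000 1.0000 0.0000
    outer loop
      vertex 8.000 21.000 0.000
      vertex 0.000 21.000 16.000
      vertex 8.000 21.000 16.000
    endloop
  endfacet
  facet normal -1.0000 0.0000 0.0000
    outer loop
      vertex 0.000 21.000 0.000
      vertex 0.000 0.000 0.000
      vertex 0.000 0.000 16.000
    endloop
  endfacet
  facet normal -1.0000 0.0000 0.0000
    outer loop
      vertex 0.000 21.000 0.000
      vertex 0.000 0.000 16.000
      vertex 0.000 21.000 16.000
    endloop
  endfacet
endsolid part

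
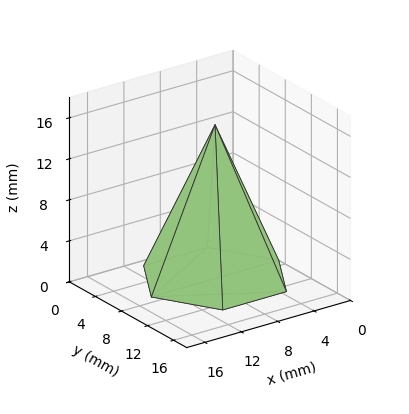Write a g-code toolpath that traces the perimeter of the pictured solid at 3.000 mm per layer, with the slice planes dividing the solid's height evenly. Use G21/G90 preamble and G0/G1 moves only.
Reading the render: the shape is a regular 6-sided pyramid, base circumscribed radius ≈ 7 mm, apex at z ≈ 15 mm (dimensions read to the nearest mm from the axis ticks). For the g-code, the solid's height is divided into equal slices at the stated Δz and each level perimeter traced with G1 moves after a G0 lift.

; perimeter-only toolpath
G21 ; units = mm
G90 ; absolute positioning
G28 ; home
; layer 1
G0 Z3.000
G0 X12.600 Y7.000
G1 X9.800 Y11.850
G1 X4.200 Y11.850
G1 X1.400 Y7.000
G1 X4.200 Y2.150
G1 X9.800 Y2.150
G1 X12.600 Y7.000
; layer 2
G0 Z6.000
G0 X11.200 Y7.000
G1 X9.100 Y10.637
G1 X4.900 Y10.637
G1 X2.800 Y7.000
G1 X4.900 Y3.363
G1 X9.100 Y3.363
G1 X11.200 Y7.000
; layer 3
G0 Z9.000
G0 X9.800 Y7.000
G1 X8.400 Y9.425
G1 X5.600 Y9.425
G1 X4.200 Y7.000
G1 X5.600 Y4.575
G1 X8.400 Y4.575
G1 X9.800 Y7.000
; layer 4
G0 Z12.000
G0 X8.400 Y7.000
G1 X7.700 Y8.212
G1 X6.300 Y8.212
G1 X5.600 Y7.000
G1 X6.300 Y5.788
G1 X7.700 Y5.788
G1 X8.400 Y7.000
M2 ; end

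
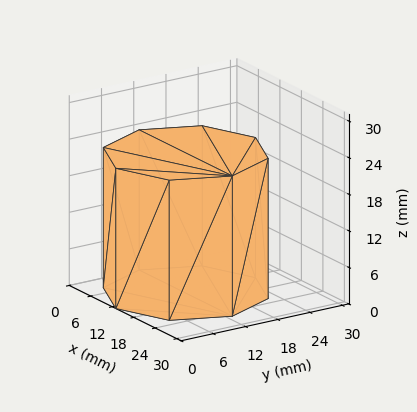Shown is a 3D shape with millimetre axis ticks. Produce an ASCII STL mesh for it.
Reading the render: the shape is a regular 8-sided prism (a cylinder approximated with 8 flat sides), circumscribed radius ≈ 13 mm, height ≈ 23 mm (dimensions read to the nearest mm from the axis ticks). For the STL, each face is triangulated and given an outward normal.

solid part
  facet normal 0.0000 0.0000 -1.0000
    outer loop
      vertex 13.0 26.0 0.0
      vertex 22.2 22.2 0.0
      vertex 26.0 13.0 0.0
    endloop
  endfacet
  facet normal 0.0000 0.0000 -1.0000
    outer loop
      vertex 3.8 22.2 0.0
      vertex 13.0 26.0 0.0
      vertex 26.0 13.0 0.0
    endloop
  endfacet
  facet normal 0.0000 0.0000 -1.0000
    outer loop
      vertex 0.0 13.0 0.0
      vertex 3.8 22.2 0.0
      vertex 26.0 13.0 0.0
    endloop
  endfacet
  facet normal 0.0000 0.0000 -1.0000
    outer loop
      vertex 3.8 3.8 0.0
      vertex 0.0 13.0 0.0
      vertex 26.0 13.0 0.0
    endloop
  endfacet
  facet normal 0.0000 0.0000 -1.0000
    outer loop
      vertex 13.0 0.0 0.0
      vertex 3.8 3.8 0.0
      vertex 26.0 13.0 0.0
    endloop
  endfacet
  facet normal 0.0000 0.0000 -1.0000
    outer loop
      vertex 22.2 3.8 0.0
      vertex 13.0 0.0 0.0
      vertex 26.0 13.0 0.0
    endloop
  endfacet
  facet normal 0.0000 0.0000 1.0000
    outer loop
      vertex 26.0 13.0 23.0
      vertex 22.2 22.2 23.0
      vertex 13.0 26.0 23.0
    endloop
  endfacet
  facet normal 0.0000 0.0000 1.0000
    outer loop
      vertex 26.0 13.0 23.0
      vertex 13.0 26.0 23.0
      vertex 3.8 22.2 23.0
    endloop
  endfacet
  facet normal 0.0000 0.0000 1.0000
    outer loop
      vertex 26.0 13.0 23.0
      vertex 3.8 22.2 23.0
      vertex 0.0 13.0 23.0
    endloop
  endfacet
  facet normal 0.0000 0.0000 1.0000
    outer loop
      vertex 26.0 13.0 23.0
      vertex 0.0 13.0 23.0
      vertex 3.8 3.8 23.0
    endloop
  endfacet
  facet normal 0.0000 0.0000 1.0000
    outer loop
      vertex 26.0 13.0 23.0
      vertex 3.8 3.8 23.0
      vertex 13.0 0.0 23.0
    endloop
  endfacet
  facet normal 0.0000 0.0000 1.0000
    outer loop
      vertex 26.0 13.0 23.0
      vertex 13.0 0.0 23.0
      vertex 22.2 3.8 23.0
    endloop
  endfacet
  facet normal 0.9243 0.3818 0.0000
    outer loop
      vertex 26.0 13.0 0.0
      vertex 22.2 22.2 0.0
      vertex 22.2 22.2 23.0
    endloop
  endfacet
  facet normal 0.9243 0.3818 0.0000
    outer loop
      vertex 26.0 13.0 0.0
      vertex 22.2 22.2 23.0
      vertex 26.0 13.0 23.0
    endloop
  endfacet
  facet normal 0.3818 0.9243 0.0000
    outer loop
      vertex 22.2 22.2 0.0
      vertex 13.0 26.0 0.0
      vertex 13.0 26.0 23.0
    endloop
  endfacet
  facet normal 0.3818 0.9243 0.0000
    outer loop
      vertex 22.2 22.2 0.0
      vertex 13.0 26.0 23.0
      vertex 22.2 22.2 23.0
    endloop
  endfacet
  facet normal -0.3818 0.9243 0.0000
    outer loop
      vertex 13.0 26.0 0.0
      vertex 3.8 22.2 0.0
      vertex 3.8 22.2 23.0
    endloop
  endfacet
  facet normal -0.3818 0.9243 0.0000
    outer loop
      vertex 13.0 26.0 0.0
      vertex 3.8 22.2 23.0
      vertex 13.0 26.0 23.0
    endloop
  endfacet
  facet normal -0.9243 0.3818 0.0000
    outer loop
      vertex 3.8 22.2 0.0
      vertex 0.0 13.0 0.0
      vertex 0.0 13.0 23.0
    endloop
  endfacet
  facet normal -0.9243 0.3818 0.0000
    outer loop
      vertex 3.8 22.2 0.0
      vertex 0.0 13.0 23.0
      vertex 3.8 22.2 23.0
    endloop
  endfacet
  facet normal -0.9243 -0.3818 0.0000
    outer loop
      vertex 0.0 13.0 0.0
      vertex 3.8 3.8 0.0
      vertex 3.8 3.8 23.0
    endloop
  endfacet
  facet normal -0.9243 -0.3818 0.0000
    outer loop
      vertex 0.0 13.0 0.0
      vertex 3.8 3.8 23.0
      vertex 0.0 13.0 23.0
    endloop
  endfacet
  facet normal -0.3818 -0.9243 0.0000
    outer loop
      vertex 3.8 3.8 0.0
      vertex 13.0 0.0 0.0
      vertex 13.0 0.0 23.0
    endloop
  endfacet
  facet normal -0.3818 -0.9243 0.0000
    outer loop
      vertex 3.8 3.8 0.0
      vertex 13.0 0.0 23.0
      vertex 3.8 3.8 23.0
    endloop
  endfacet
  facet normal 0.3818 -0.9243 0.0000
    outer loop
      vertex 13.0 0.0 0.0
      vertex 22.2 3.8 0.0
      vertex 22.2 3.8 23.0
    endloop
  endfacet
  facet normal 0.3818 -0.9243 0.0000
    outer loop
      vertex 13.0 0.0 0.0
      vertex 22.2 3.8 23.0
      vertex 13.0 0.0 23.0
    endloop
  endfacet
  facet normal 0.9243 -0.3818 0.0000
    outer loop
      vertex 22.2 3.8 0.0
      vertex 26.0 13.0 0.0
      vertex 26.0 13.0 23.0
    endloop
  endfacet
  facet normal 0.9243 -0.3818 0.0000
    outer loop
      vertex 22.2 3.8 0.0
      vertex 26.0 13.0 23.0
      vertex 22.2 3.8 23.0
    endloop
  endfacet
endsolid part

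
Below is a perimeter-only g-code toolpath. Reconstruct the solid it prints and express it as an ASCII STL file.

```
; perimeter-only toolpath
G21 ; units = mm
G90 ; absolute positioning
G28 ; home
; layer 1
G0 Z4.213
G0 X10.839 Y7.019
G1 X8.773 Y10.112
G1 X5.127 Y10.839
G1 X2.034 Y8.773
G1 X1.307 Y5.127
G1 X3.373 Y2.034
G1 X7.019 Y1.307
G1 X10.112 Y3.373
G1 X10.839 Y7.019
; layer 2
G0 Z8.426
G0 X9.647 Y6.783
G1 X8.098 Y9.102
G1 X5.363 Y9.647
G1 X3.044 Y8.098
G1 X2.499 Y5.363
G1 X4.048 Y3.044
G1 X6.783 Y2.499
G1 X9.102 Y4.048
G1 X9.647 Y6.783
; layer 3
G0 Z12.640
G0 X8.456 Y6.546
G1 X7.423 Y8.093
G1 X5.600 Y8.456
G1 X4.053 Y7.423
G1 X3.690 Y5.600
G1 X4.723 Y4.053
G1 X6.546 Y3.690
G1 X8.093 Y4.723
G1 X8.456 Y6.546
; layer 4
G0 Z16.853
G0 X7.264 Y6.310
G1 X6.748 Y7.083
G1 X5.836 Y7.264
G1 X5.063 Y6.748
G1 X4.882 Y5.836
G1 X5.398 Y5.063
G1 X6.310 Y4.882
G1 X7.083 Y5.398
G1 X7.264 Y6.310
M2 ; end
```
solid part
  facet normal 0.0000 0.0000 -1.0000
    outer loop
      vertex 4.890 12.030 0.000
      vertex 9.448 11.122 0.000
      vertex 12.030 7.256 0.000
    endloop
  endfacet
  facet normal 0.0000 0.0000 -1.0000
    outer loop
      vertex 1.024 9.448 0.000
      vertex 4.890 12.030 0.000
      vertex 12.030 7.256 0.000
    endloop
  endfacet
  facet normal 0.0000 0.0000 -1.0000
    outer loop
      vertex 0.116 4.890 0.000
      vertex 1.024 9.448 0.000
      vertex 12.030 7.256 0.000
    endloop
  endfacet
  facet normal 0.0000 0.0000 -1.0000
    outer loop
      vertex 2.698 1.024 0.000
      vertex 0.116 4.890 0.000
      vertex 12.030 7.256 0.000
    endloop
  endfacet
  facet normal 0.0000 0.0000 -1.0000
    outer loop
      vertex 7.256 0.116 0.000
      vertex 2.698 1.024 0.000
      vertex 12.030 7.256 0.000
    endloop
  endfacet
  facet normal 0.0000 0.0000 -1.0000
    outer loop
      vertex 11.122 2.698 0.000
      vertex 7.256 0.116 0.000
      vertex 12.030 7.256 0.000
    endloop
  endfacet
  facet normal 0.8036 0.5367 0.2574
    outer loop
      vertex 12.030 7.256 0.000
      vertex 9.448 11.122 0.000
      vertex 6.073 6.073 21.066
    endloop
  endfacet
  facet normal 0.1888 0.9477 0.2574
    outer loop
      vertex 9.448 11.122 0.000
      vertex 4.890 12.030 0.000
      vertex 6.073 6.073 21.066
    endloop
  endfacet
  facet normal -0.5367 0.8036 0.2574
    outer loop
      vertex 4.890 12.030 0.000
      vertex 1.024 9.448 0.000
      vertex 6.073 6.073 21.066
    endloop
  endfacet
  facet normal -0.9477 0.1888 0.2574
    outer loop
      vertex 1.024 9.448 0.000
      vertex 0.116 4.890 0.000
      vertex 6.073 6.073 21.066
    endloop
  endfacet
  facet normal -0.8036 -0.5367 0.2574
    outer loop
      vertex 0.116 4.890 0.000
      vertex 2.698 1.024 0.000
      vertex 6.073 6.073 21.066
    endloop
  endfacet
  facet normal -0.1888 -0.9477 0.2574
    outer loop
      vertex 2.698 1.024 0.000
      vertex 7.256 0.116 0.000
      vertex 6.073 6.073 21.066
    endloop
  endfacet
  facet normal 0.5367 -0.8036 0.2574
    outer loop
      vertex 7.256 0.116 0.000
      vertex 11.122 2.698 0.000
      vertex 6.073 6.073 21.066
    endloop
  endfacet
  facet normal 0.9477 -0.1888 0.2574
    outer loop
      vertex 11.122 2.698 0.000
      vertex 12.030 7.256 0.000
      vertex 6.073 6.073 21.066
    endloop
  endfacet
endsolid part

The G0 Z moves step by Δz≈4.213 mm. The G1 loops shrink linearly with z, so the solid tapers from its base footprint up to z≈21.1. Closing with a flat bottom cap and the tapered top and triangulating gives 14 facets — a regular 8-sided pyramid, base circumscribed radius ≈ 6.07 mm, apex at z ≈ 21.1 mm.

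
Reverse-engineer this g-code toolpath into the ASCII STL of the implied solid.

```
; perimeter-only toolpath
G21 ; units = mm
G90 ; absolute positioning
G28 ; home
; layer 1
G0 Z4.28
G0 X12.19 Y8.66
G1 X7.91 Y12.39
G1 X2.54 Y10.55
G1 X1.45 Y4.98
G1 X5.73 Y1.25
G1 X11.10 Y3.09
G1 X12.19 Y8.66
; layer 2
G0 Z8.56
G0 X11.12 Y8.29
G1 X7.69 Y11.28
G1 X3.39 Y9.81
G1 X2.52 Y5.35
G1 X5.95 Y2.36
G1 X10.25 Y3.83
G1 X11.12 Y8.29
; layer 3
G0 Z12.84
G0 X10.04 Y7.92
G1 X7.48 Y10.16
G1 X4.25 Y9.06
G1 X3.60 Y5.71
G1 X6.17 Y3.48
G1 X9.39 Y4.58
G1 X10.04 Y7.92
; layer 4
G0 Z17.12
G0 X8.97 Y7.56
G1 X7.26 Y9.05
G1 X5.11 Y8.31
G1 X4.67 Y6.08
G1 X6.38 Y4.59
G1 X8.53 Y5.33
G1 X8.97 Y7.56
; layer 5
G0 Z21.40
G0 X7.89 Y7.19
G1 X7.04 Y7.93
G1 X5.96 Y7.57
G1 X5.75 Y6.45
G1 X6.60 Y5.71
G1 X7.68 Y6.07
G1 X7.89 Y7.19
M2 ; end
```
solid part
  facet normal 0.0000 0.0000 -1.0000
    outer loop
      vertex 1.68 11.30 0.00
      vertex 8.13 13.51 0.00
      vertex 13.27 9.03 0.00
    endloop
  endfacet
  facet normal 0.0000 0.0000 -1.0000
    outer loop
      vertex 0.37 4.61 0.00
      vertex 1.68 11.30 0.00
      vertex 13.27 9.03 0.00
    endloop
  endfacet
  facet normal 0.0000 0.0000 -1.0000
    outer loop
      vertex 5.51 0.13 0.00
      vertex 0.37 4.61 0.00
      vertex 13.27 9.03 0.00
    endloop
  endfacet
  facet normal 0.0000 0.0000 -1.0000
    outer loop
      vertex 11.96 2.34 0.00
      vertex 5.51 0.13 0.00
      vertex 13.27 9.03 0.00
    endloop
  endfacet
  facet normal 0.6403 0.7347 0.2241
    outer loop
      vertex 13.27 9.03 0.00
      vertex 8.13 13.51 0.00
      vertex 6.82 6.82 25.68
    endloop
  endfacet
  facet normal -0.3159 0.9220 0.2241
    outer loop
      vertex 8.13 13.51 0.00
      vertex 1.68 11.30 0.00
      vertex 6.82 6.82 25.68
    endloop
  endfacet
  facet normal -0.9564 0.1873 0.2241
    outer loop
      vertex 1.68 11.30 0.00
      vertex 0.37 4.61 0.00
      vertex 6.82 6.82 25.68
    endloop
  endfacet
  facet normal -0.6403 -0.7347 0.2241
    outer loop
      vertex 0.37 4.61 0.00
      vertex 5.51 0.13 0.00
      vertex 6.82 6.82 25.68
    endloop
  endfacet
  facet normal 0.3159 -0.9220 0.2241
    outer loop
      vertex 5.51 0.13 0.00
      vertex 11.96 2.34 0.00
      vertex 6.82 6.82 25.68
    endloop
  endfacet
  facet normal 0.9564 -0.1873 0.2241
    outer loop
      vertex 11.96 2.34 0.00
      vertex 13.27 9.03 0.00
      vertex 6.82 6.82 25.68
    endloop
  endfacet
endsolid part

The G0 Z moves step by Δz≈4.28 mm. The G1 loops shrink linearly with z, so the solid tapers from its base footprint up to z≈25.7. Closing with a flat bottom cap and the tapered top and triangulating gives 10 facets — a regular 6-sided pyramid, base circumscribed radius ≈ 6.82 mm, apex at z ≈ 25.7 mm.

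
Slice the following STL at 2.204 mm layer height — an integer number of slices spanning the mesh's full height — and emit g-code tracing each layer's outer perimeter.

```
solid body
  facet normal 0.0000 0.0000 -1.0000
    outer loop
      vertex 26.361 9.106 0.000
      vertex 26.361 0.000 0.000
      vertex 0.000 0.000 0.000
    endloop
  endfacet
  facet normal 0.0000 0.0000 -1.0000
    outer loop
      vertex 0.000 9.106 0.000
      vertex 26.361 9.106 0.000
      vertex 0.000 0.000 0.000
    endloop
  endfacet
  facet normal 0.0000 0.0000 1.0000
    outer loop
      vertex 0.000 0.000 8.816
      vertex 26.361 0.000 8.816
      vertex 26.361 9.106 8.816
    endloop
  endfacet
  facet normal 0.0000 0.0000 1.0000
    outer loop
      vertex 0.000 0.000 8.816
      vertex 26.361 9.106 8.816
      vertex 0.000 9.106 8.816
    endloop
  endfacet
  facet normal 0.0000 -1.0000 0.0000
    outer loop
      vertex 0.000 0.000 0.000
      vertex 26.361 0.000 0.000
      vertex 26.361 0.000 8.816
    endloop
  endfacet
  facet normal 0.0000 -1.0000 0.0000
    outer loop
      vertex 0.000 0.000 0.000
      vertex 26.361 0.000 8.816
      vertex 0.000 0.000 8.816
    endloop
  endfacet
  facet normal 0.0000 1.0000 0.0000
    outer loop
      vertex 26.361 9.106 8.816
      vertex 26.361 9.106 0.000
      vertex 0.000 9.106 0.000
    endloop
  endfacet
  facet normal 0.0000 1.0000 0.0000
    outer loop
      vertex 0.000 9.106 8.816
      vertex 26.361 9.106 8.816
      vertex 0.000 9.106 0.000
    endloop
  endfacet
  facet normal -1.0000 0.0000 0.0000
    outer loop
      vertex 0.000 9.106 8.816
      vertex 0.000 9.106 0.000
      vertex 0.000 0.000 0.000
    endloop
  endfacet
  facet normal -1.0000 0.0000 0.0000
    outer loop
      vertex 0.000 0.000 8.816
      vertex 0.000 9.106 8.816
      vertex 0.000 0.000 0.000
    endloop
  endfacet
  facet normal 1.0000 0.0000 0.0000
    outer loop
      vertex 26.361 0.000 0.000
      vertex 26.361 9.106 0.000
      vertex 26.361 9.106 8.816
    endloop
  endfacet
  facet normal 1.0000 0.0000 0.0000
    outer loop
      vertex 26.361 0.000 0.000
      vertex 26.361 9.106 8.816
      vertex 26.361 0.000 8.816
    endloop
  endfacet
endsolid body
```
; perimeter-only toolpath
G21 ; units = mm
G90 ; absolute positioning
G28 ; home
; layer 1
G0 Z2.204
G0 X0.000 Y0.000
G1 X26.361 Y0.000
G1 X26.361 Y9.106
G1 X0.000 Y9.106
G1 X0.000 Y0.000
; layer 2
G0 Z4.408
G0 X0.000 Y0.000
G1 X26.361 Y0.000
G1 X26.361 Y9.106
G1 X0.000 Y9.106
G1 X0.000 Y0.000
; layer 3
G0 Z6.612
G0 X0.000 Y0.000
G1 X26.361 Y0.000
G1 X26.361 Y9.106
G1 X0.000 Y9.106
G1 X0.000 Y0.000
; layer 4
G0 Z8.816
G0 X0.000 Y0.000
G1 X26.361 Y0.000
G1 X26.361 Y9.106
G1 X0.000 Y9.106
G1 X0.000 Y0.000
M2 ; end

The solid is a rectangular box, roughly 26.4 × 9.11 mm footprint and 8.82 mm tall. Slicing at Δz = 2.204 mm — 4 equal slices spanning the solid's height, so layer i sits at z = i·h/4 — gives 4 non-empty perimeters. Each is a 4-segment closed polygon; G0 lifts to the layer z and rapids to the start vertex, then G1 traces the edges.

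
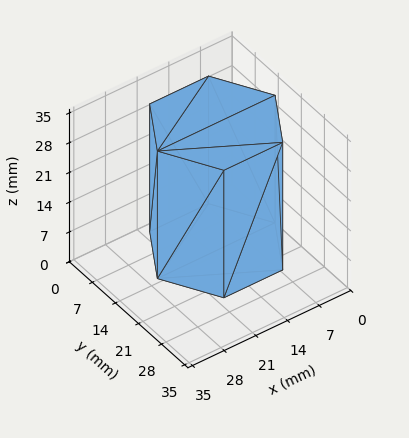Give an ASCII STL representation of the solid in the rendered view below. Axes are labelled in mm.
Reading the render: the shape is a regular 6-sided prism (a cylinder approximated with 6 flat sides), circumscribed radius ≈ 13 mm, height ≈ 30 mm (dimensions read to the nearest mm from the axis ticks). For the STL, each face is triangulated and given an outward normal.

solid part
  facet normal 0.0000 0.0000 -1.0000
    outer loop
      vertex 6.500 24.258 0.000
      vertex 19.500 24.258 0.000
      vertex 26.000 13.000 0.000
    endloop
  endfacet
  facet normal 0.0000 0.0000 -1.0000
    outer loop
      vertex 0.000 13.000 0.000
      vertex 6.500 24.258 0.000
      vertex 26.000 13.000 0.000
    endloop
  endfacet
  facet normal 0.0000 0.0000 -1.0000
    outer loop
      vertex 6.500 1.742 0.000
      vertex 0.000 13.000 0.000
      vertex 26.000 13.000 0.000
    endloop
  endfacet
  facet normal 0.0000 0.0000 -1.0000
    outer loop
      vertex 19.500 1.742 0.000
      vertex 6.500 1.742 0.000
      vertex 26.000 13.000 0.000
    endloop
  endfacet
  facet normal 0.0000 0.0000 1.0000
    outer loop
      vertex 26.000 13.000 30.000
      vertex 19.500 24.258 30.000
      vertex 6.500 24.258 30.000
    endloop
  endfacet
  facet normal 0.0000 0.0000 1.0000
    outer loop
      vertex 26.000 13.000 30.000
      vertex 6.500 24.258 30.000
      vertex 0.000 13.000 30.000
    endloop
  endfacet
  facet normal 0.0000 0.0000 1.0000
    outer loop
      vertex 26.000 13.000 30.000
      vertex 0.000 13.000 30.000
      vertex 6.500 1.742 30.000
    endloop
  endfacet
  facet normal 0.0000 0.0000 1.0000
    outer loop
      vertex 26.000 13.000 30.000
      vertex 6.500 1.742 30.000
      vertex 19.500 1.742 30.000
    endloop
  endfacet
  facet normal 0.8660 0.5000 0.0000
    outer loop
      vertex 26.000 13.000 0.000
      vertex 19.500 24.258 0.000
      vertex 19.500 24.258 30.000
    endloop
  endfacet
  facet normal 0.8660 0.5000 0.0000
    outer loop
      vertex 26.000 13.000 0.000
      vertex 19.500 24.258 30.000
      vertex 26.000 13.000 30.000
    endloop
  endfacet
  facet normal 0.0000 1.0000 0.0000
    outer loop
      vertex 19.500 24.258 0.000
      vertex 6.500 24.258 0.000
      vertex 6.500 24.258 30.000
    endloop
  endfacet
  facet normal 0.0000 1.0000 0.0000
    outer loop
      vertex 19.500 24.258 0.000
      vertex 6.500 24.258 30.000
      vertex 19.500 24.258 30.000
    endloop
  endfacet
  facet normal -0.8660 0.5000 0.0000
    outer loop
      vertex 6.500 24.258 0.000
      vertex 0.000 13.000 0.000
      vertex 0.000 13.000 30.000
    endloop
  endfacet
  facet normal -0.8660 0.5000 0.0000
    outer loop
      vertex 6.500 24.258 0.000
      vertex 0.000 13.000 30.000
      vertex 6.500 24.258 30.000
    endloop
  endfacet
  facet normal -0.8660 -0.5000 0.0000
    outer loop
      vertex 0.000 13.000 0.000
      vertex 6.500 1.742 0.000
      vertex 6.500 1.742 30.000
    endloop
  endfacet
  facet normal -0.8660 -0.5000 0.0000
    outer loop
      vertex 0.000 13.000 0.000
      vertex 6.500 1.742 30.000
      vertex 0.000 13.000 30.000
    endloop
  endfacet
  facet normal 0.0000 -1.0000 0.0000
    outer loop
      vertex 6.500 1.742 0.000
      vertex 19.500 1.742 0.000
      vertex 19.500 1.742 30.000
    endloop
  endfacet
  facet normal 0.0000 -1.0000 0.0000
    outer loop
      vertex 6.500 1.742 0.000
      vertex 19.500 1.742 30.000
      vertex 6.500 1.742 30.000
    endloop
  endfacet
  facet normal 0.8660 -0.5000 0.0000
    outer loop
      vertex 19.500 1.742 0.000
      vertex 26.000 13.000 0.000
      vertex 26.000 13.000 30.000
    endloop
  endfacet
  facet normal 0.8660 -0.5000 0.0000
    outer loop
      vertex 19.500 1.742 0.000
      vertex 26.000 13.000 30.000
      vertex 19.500 1.742 30.000
    endloop
  endfacet
endsolid part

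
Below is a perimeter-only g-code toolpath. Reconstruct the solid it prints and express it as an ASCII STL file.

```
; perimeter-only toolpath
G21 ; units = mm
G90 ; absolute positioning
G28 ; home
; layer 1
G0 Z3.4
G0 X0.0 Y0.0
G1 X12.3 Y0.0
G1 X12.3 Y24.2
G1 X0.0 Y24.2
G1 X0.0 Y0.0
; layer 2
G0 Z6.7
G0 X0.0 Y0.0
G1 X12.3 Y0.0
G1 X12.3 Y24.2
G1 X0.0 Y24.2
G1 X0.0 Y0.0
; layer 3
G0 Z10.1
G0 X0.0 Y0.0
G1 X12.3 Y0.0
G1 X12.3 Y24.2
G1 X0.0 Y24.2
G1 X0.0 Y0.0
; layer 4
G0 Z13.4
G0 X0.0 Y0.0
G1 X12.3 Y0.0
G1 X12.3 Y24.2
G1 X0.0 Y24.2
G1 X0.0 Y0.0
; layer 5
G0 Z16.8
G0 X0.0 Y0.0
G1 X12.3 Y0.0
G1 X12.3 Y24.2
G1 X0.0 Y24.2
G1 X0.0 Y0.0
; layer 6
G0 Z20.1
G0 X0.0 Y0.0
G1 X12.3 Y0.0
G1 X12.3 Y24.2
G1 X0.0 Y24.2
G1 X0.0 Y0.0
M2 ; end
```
solid part
  facet normal 0.0000 0.0000 -1.0000
    outer loop
      vertex 12.3 24.2 0.0
      vertex 12.3 0.0 0.0
      vertex 0.0 0.0 0.0
    endloop
  endfacet
  facet normal 0.0000 0.0000 -1.0000
    outer loop
      vertex 0.0 24.2 0.0
      vertex 12.3 24.2 0.0
      vertex 0.0 0.0 0.0
    endloop
  endfacet
  facet normal 0.0000 0.0000 1.0000
    outer loop
      vertex 0.0 0.0 20.1
      vertex 12.3 0.0 20.1
      vertex 12.3 24.2 20.1
    endloop
  endfacet
  facet normal 0.0000 0.0000 1.0000
    outer loop
      vertex 0.0 0.0 20.1
      vertex 12.3 24.2 20.1
      vertex 0.0 24.2 20.1
    endloop
  endfacet
  facet normal 0.0000 -1.0000 0.0000
    outer loop
      vertex 0.0 0.0 0.0
      vertex 12.3 0.0 0.0
      vertex 12.3 0.0 20.1
    endloop
  endfacet
  facet normal 0.0000 -1.0000 0.0000
    outer loop
      vertex 0.0 0.0 0.0
      vertex 12.3 0.0 20.1
      vertex 0.0 0.0 20.1
    endloop
  endfacet
  facet normal 0.0000 1.0000 0.0000
    outer loop
      vertex 12.3 24.2 20.1
      vertex 12.3 24.2 0.0
      vertex 0.0 24.2 0.0
    endloop
  endfacet
  facet normal 0.0000 1.0000 0.0000
    outer loop
      vertex 0.0 24.2 20.1
      vertex 12.3 24.2 20.1
      vertex 0.0 24.2 0.0
    endloop
  endfacet
  facet normal -1.0000 0.0000 0.0000
    outer loop
      vertex 0.0 24.2 20.1
      vertex 0.0 24.2 0.0
      vertex 0.0 0.0 0.0
    endloop
  endfacet
  facet normal -1.0000 0.0000 0.0000
    outer loop
      vertex 0.0 0.0 20.1
      vertex 0.0 24.2 20.1
      vertex 0.0 0.0 0.0
    endloop
  endfacet
  facet normal 1.0000 0.0000 0.0000
    outer loop
      vertex 12.3 0.0 0.0
      vertex 12.3 24.2 0.0
      vertex 12.3 24.2 20.1
    endloop
  endfacet
  facet normal 1.0000 0.0000 0.0000
    outer loop
      vertex 12.3 0.0 0.0
      vertex 12.3 24.2 20.1
      vertex 12.3 0.0 20.1
    endloop
  endfacet
endsolid part

The G0 Z moves step by Δz≈3.4 mm. Every layer's G1 loop is the same polygon, so the solid is a straight extrusion of it from z=0 to z≈20.1. Closing with flat bottom and top caps and triangulating gives 12 facets — a rectangular box, roughly 12.3 × 24.2 mm footprint and 20.1 mm tall.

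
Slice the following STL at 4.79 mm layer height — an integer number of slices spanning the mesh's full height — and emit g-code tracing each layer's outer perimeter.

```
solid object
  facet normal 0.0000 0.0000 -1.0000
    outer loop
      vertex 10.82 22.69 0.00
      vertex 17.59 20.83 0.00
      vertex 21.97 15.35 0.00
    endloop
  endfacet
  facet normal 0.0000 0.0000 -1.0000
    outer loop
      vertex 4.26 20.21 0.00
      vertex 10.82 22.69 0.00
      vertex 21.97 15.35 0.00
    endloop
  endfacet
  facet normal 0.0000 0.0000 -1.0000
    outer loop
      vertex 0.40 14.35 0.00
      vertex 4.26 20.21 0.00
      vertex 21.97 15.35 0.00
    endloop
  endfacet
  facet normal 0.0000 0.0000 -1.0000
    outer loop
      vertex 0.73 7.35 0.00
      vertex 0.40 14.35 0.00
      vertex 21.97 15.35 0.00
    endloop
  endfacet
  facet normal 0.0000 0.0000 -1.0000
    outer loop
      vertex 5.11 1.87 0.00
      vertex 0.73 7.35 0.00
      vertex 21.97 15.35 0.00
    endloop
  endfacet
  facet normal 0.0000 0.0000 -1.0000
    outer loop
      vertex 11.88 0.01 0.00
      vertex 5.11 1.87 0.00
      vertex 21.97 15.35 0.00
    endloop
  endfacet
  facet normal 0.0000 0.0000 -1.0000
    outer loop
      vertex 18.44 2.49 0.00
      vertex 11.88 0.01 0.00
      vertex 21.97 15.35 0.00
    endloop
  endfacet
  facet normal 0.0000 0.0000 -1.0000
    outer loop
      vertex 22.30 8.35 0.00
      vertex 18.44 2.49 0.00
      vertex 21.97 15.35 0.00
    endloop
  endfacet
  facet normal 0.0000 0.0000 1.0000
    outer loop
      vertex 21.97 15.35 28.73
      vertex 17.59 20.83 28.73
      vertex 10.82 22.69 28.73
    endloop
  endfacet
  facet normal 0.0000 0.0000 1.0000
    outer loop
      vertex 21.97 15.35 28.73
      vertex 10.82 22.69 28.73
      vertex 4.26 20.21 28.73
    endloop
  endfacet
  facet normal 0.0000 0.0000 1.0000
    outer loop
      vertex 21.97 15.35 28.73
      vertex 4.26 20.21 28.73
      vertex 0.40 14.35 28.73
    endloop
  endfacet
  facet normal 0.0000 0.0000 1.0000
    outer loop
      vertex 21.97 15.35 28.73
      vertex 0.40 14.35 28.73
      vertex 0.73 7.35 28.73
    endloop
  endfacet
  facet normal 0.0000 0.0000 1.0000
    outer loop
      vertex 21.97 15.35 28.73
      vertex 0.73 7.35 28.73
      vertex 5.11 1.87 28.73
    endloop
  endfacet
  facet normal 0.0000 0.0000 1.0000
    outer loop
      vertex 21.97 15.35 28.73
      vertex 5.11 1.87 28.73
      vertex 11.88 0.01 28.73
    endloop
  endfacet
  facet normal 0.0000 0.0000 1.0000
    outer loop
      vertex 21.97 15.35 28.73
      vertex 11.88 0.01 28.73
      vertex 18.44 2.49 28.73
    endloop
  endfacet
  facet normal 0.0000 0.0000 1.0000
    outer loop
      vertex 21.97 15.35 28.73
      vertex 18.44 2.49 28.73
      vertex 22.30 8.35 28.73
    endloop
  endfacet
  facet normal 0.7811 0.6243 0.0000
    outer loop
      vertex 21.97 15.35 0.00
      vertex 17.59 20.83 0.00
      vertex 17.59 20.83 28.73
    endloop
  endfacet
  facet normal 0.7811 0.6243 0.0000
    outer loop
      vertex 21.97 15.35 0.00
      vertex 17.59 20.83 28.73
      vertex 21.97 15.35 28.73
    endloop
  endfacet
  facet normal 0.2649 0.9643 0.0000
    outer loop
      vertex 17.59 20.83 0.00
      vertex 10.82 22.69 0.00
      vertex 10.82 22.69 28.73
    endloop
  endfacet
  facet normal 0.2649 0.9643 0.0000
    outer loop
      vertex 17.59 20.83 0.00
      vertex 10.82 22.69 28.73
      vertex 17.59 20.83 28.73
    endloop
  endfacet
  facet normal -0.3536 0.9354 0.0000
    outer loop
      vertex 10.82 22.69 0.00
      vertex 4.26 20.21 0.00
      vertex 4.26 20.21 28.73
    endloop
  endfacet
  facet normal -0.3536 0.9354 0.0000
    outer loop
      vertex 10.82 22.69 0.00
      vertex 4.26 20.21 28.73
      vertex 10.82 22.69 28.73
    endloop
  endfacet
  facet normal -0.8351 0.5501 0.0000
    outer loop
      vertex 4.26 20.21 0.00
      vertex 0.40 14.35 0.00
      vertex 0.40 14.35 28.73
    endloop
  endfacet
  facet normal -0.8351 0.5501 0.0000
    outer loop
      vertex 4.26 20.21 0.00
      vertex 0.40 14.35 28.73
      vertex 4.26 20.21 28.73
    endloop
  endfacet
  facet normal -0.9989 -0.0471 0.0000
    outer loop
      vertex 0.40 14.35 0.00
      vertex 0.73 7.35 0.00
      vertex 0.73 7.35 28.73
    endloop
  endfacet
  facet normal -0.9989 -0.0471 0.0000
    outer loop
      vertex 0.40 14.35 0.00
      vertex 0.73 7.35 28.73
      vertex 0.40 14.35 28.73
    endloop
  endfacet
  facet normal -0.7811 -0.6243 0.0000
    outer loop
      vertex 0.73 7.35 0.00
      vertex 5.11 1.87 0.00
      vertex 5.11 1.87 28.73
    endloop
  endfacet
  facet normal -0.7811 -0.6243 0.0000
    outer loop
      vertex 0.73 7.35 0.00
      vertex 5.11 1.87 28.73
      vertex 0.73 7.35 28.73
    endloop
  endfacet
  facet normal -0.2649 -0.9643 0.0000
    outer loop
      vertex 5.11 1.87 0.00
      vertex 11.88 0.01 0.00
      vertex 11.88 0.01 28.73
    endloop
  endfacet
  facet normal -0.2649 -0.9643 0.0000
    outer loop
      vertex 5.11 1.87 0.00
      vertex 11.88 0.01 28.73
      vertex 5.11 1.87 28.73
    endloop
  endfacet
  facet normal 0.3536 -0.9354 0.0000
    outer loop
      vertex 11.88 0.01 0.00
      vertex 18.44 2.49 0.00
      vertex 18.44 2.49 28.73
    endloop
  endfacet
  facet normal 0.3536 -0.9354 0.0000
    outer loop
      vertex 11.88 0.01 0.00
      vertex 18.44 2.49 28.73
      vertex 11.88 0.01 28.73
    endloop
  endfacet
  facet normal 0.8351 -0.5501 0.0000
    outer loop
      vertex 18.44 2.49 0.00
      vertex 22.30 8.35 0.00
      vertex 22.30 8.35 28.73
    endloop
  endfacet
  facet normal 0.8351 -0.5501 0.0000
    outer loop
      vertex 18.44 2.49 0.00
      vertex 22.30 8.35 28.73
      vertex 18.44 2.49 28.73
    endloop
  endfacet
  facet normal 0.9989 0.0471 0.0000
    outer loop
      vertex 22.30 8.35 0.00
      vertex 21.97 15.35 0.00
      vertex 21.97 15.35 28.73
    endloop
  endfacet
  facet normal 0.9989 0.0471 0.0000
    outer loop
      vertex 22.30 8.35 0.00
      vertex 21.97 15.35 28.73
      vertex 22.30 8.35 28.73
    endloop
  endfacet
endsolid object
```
; perimeter-only toolpath
G21 ; units = mm
G90 ; absolute positioning
G28 ; home
; layer 1
G0 Z4.79
G0 X21.97 Y15.35
G1 X17.59 Y20.83
G1 X10.82 Y22.69
G1 X4.26 Y20.21
G1 X0.40 Y14.35
G1 X0.73 Y7.35
G1 X5.11 Y1.87
G1 X11.88 Y0.01
G1 X18.44 Y2.49
G1 X22.30 Y8.35
G1 X21.97 Y15.35
; layer 2
G0 Z9.58
G0 X21.97 Y15.35
G1 X17.59 Y20.83
G1 X10.82 Y22.69
G1 X4.26 Y20.21
G1 X0.40 Y14.35
G1 X0.73 Y7.35
G1 X5.11 Y1.87
G1 X11.88 Y0.01
G1 X18.44 Y2.49
G1 X22.30 Y8.35
G1 X21.97 Y15.35
; layer 3
G0 Z14.36
G0 X21.97 Y15.35
G1 X17.59 Y20.83
G1 X10.82 Y22.69
G1 X4.26 Y20.21
G1 X0.40 Y14.35
G1 X0.73 Y7.35
G1 X5.11 Y1.87
G1 X11.88 Y0.01
G1 X18.44 Y2.49
G1 X22.30 Y8.35
G1 X21.97 Y15.35
; layer 4
G0 Z19.15
G0 X21.97 Y15.35
G1 X17.59 Y20.83
G1 X10.82 Y22.69
G1 X4.26 Y20.21
G1 X0.40 Y14.35
G1 X0.73 Y7.35
G1 X5.11 Y1.87
G1 X11.88 Y0.01
G1 X18.44 Y2.49
G1 X22.30 Y8.35
G1 X21.97 Y15.35
; layer 5
G0 Z23.94
G0 X21.97 Y15.35
G1 X17.59 Y20.83
G1 X10.82 Y22.69
G1 X4.26 Y20.21
G1 X0.40 Y14.35
G1 X0.73 Y7.35
G1 X5.11 Y1.87
G1 X11.88 Y0.01
G1 X18.44 Y2.49
G1 X22.30 Y8.35
G1 X21.97 Y15.35
; layer 6
G0 Z28.73
G0 X21.97 Y15.35
G1 X17.59 Y20.83
G1 X10.82 Y22.69
G1 X4.26 Y20.21
G1 X0.40 Y14.35
G1 X0.73 Y7.35
G1 X5.11 Y1.87
G1 X11.88 Y0.01
G1 X18.44 Y2.49
G1 X22.30 Y8.35
G1 X21.97 Y15.35
M2 ; end

The solid is a regular 10-sided prism (a cylinder approximated with 10 flat sides), circumscribed radius ≈ 11.3 mm, height ≈ 28.7 mm. Slicing at Δz = 4.79 mm — 6 equal slices spanning the solid's height, so layer i sits at z = i·h/6 — gives 6 non-empty perimeters. Each is a 10-segment closed polygon; G0 lifts to the layer z and rapids to the start vertex, then G1 traces the edges.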